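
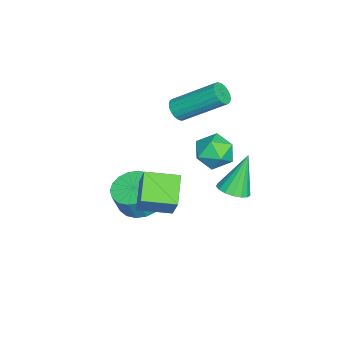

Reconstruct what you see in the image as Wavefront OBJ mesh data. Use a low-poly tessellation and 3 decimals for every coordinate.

v 0.591 -0.134 -0.08
v -0.531 -0.239 0.627
v 0.335 1.185 -0.29
v -0.786 1.08 0.418
v 1.366 0.22 1.202
v 0.245 0.115 1.91
v 1.111 1.539 0.993
v -0.011 1.434 1.7
v -2.064 -0.525 -1.961
v -1.293 -0.935 -2.28
v -0.985 -1.166 -1.238
v -1.756 -0.755 -0.919
v -1.173 -0.542 -2.228
v -0.865 -0.773 -1.187
v -1.23 -0.146 -2.123
v -0.922 -0.376 -1.082
v -1.452 0.175 -1.986
v -1.145 -0.055 -0.945
v -1.796 0.358 -1.845
v -1.488 0.128 -0.803
v -2.192 0.366 -1.726
v -1.884 0.135 -0.684
v -2.563 0.197 -1.653
v -2.255 -0.033 -0.612
v -2.835 -0.114 -1.642
v -2.527 -0.345 -0.6
v -2.955 -0.507 -1.693
v -2.647 -0.738 -0.652
v -2.898 -0.904 -1.798
v -2.59 -1.134 -0.757
v -2.675 -1.225 -1.935
v -2.368 -1.455 -0.894
v -2.332 -1.408 -2.077
v -2.024 -1.638 -1.035
v -1.936 -1.415 -2.196
v -1.628 -1.646 -1.154
v -1.565 -1.247 -2.268
v -1.257 -1.477 -1.227
v -2.19 2.383 2.489
v -1.657 3.052 2.382
v -1.583 1.728 1.418
v -1.05 2.397 1.311
v -0.976 1.894 2.007
v -1.351 2.299 2.669
v -1.889 2.481 1.131
v -2.264 2.886 1.793
v -1.471 3.113 1.542
v -0.907 2.75 2.084
v -2.333 2.03 1.716
v -1.769 1.667 2.258
v -3.117 2.9 -1.642
v -2.464 2.993 -1.406
v -3.783 3.36 0.022
v -2.551 3.294 -1.524
v -2.767 3.505 -1.669
v -3.063 3.578 -1.808
v -3.372 3.494 -1.909
v -3.622 3.275 -1.948
v -3.757 2.97 -1.917
v -3.745 2.648 -1.823
v -3.589 2.385 -1.688
v -3.325 2.239 -1.542
v -3.013 2.244 -1.419
v -2.726 2.4 -1.347
v -2.527 2.67 -1.342
v -3.771 0.575 2.331
v -3.421 0.33 2.662
v -3.4 2.06 3.92
v -3.749 2.305 3.589
v -3.277 0.442 2.505
v -3.256 2.172 3.764
v -3.231 0.58 2.314
v -3.21 2.31 3.573
v -3.291 0.717 2.127
v -3.27 2.448 3.385
v -3.447 0.826 1.979
v -3.426 2.557 3.238
v -3.666 0.886 1.902
v -3.645 2.616 3.16
v -3.907 0.883 1.909
v -3.885 2.614 3.167
v -4.12 0.82 2
v -4.099 2.55 3.258
v -4.264 0.708 2.156
v -4.243 2.438 3.415
v -4.31 0.57 2.347
v -4.289 2.3 3.606
v -4.25 0.432 2.535
v -4.229 2.163 3.793
v -4.094 0.323 2.682
v -4.073 2.054 3.941
v -3.875 0.264 2.76
v -3.854 1.994 4.018
v -3.635 0.266 2.753
v -3.613 1.997 4.011
f 2 4 1
f 5 2 1
f 1 4 3
f 3 5 1
f 2 8 4
f 6 2 5
f 6 8 2
f 4 8 3
f 7 5 3
f 3 8 7
f 7 6 5
f 8 6 7
f 10 9 13
f 10 13 11
f 11 13 14
f 11 14 12
f 13 9 15
f 13 15 14
f 14 15 16
f 14 16 12
f 15 9 17
f 15 17 16
f 16 17 18
f 16 18 12
f 17 9 19
f 17 19 18
f 18 19 20
f 18 20 12
f 19 9 21
f 19 21 20
f 20 21 22
f 20 22 12
f 21 9 23
f 21 23 22
f 22 23 24
f 22 24 12
f 23 9 25
f 23 25 24
f 24 25 26
f 24 26 12
f 25 9 27
f 25 27 26
f 26 27 28
f 26 28 12
f 27 9 29
f 27 29 28
f 28 29 30
f 28 30 12
f 29 9 31
f 29 31 30
f 30 31 32
f 30 32 12
f 31 9 33
f 31 33 32
f 32 33 34
f 32 34 12
f 33 9 35
f 33 35 34
f 34 35 36
f 34 36 12
f 35 9 37
f 35 37 36
f 36 37 38
f 36 38 12
f 37 9 10
f 37 10 38
f 38 10 11
f 38 11 12
f 39 50 44
f 39 44 40
f 39 40 46
f 39 46 49
f 39 49 50
f 40 44 48
f 44 50 43
f 50 49 41
f 49 46 45
f 46 40 47
f 42 48 43
f 42 43 41
f 42 41 45
f 42 45 47
f 42 47 48
f 43 48 44
f 41 43 50
f 45 41 49
f 47 45 46
f 48 47 40
f 52 51 54
f 52 54 53
f 54 51 55
f 54 55 53
f 55 51 56
f 55 56 53
f 56 51 57
f 56 57 53
f 57 51 58
f 57 58 53
f 58 51 59
f 58 59 53
f 59 51 60
f 59 60 53
f 60 51 61
f 60 61 53
f 61 51 62
f 61 62 53
f 62 51 63
f 62 63 53
f 63 51 64
f 63 64 53
f 64 51 65
f 64 65 53
f 65 51 52
f 65 52 53
f 67 66 70
f 67 70 68
f 68 70 71
f 68 71 69
f 70 66 72
f 70 72 71
f 71 72 73
f 71 73 69
f 72 66 74
f 72 74 73
f 73 74 75
f 73 75 69
f 74 66 76
f 74 76 75
f 75 76 77
f 75 77 69
f 76 66 78
f 76 78 77
f 77 78 79
f 77 79 69
f 78 66 80
f 78 80 79
f 79 80 81
f 79 81 69
f 80 66 82
f 80 82 81
f 81 82 83
f 81 83 69
f 82 66 84
f 82 84 83
f 83 84 85
f 83 85 69
f 84 66 86
f 84 86 85
f 85 86 87
f 85 87 69
f 86 66 88
f 86 88 87
f 87 88 89
f 87 89 69
f 88 66 90
f 88 90 89
f 89 90 91
f 89 91 69
f 90 66 92
f 90 92 91
f 91 92 93
f 91 93 69
f 92 66 94
f 92 94 93
f 93 94 95
f 93 95 69
f 94 66 67
f 94 67 95
f 95 67 68
f 95 68 69



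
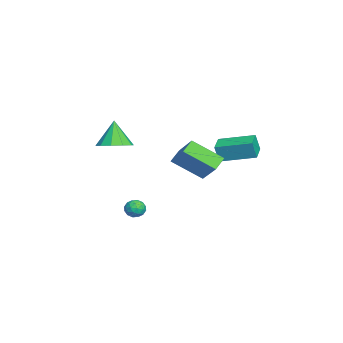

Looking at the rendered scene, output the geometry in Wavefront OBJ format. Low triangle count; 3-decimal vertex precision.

v -0.842 1.929 -1.042
v -1.069 0.154 0.167
v 0.47 2.653 0.267
v 0.243 0.878 1.476
v -0.083 1.482 -1.556
v -0.31 -0.293 -0.347
v 1.229 2.206 -0.247
v 1.002 0.431 0.962
v -2.09 2.561 -0.408
v -2.022 2.29 0.687
v -1.728 4.623 0.08
v -1.659 4.352 1.175
v -0.821 2.368 -0.535
v -0.752 2.097 0.56
v -0.458 4.43 -0.047
v -0.39 4.159 1.048
v 1.736 -1.561 -2.906
v 2.247 -1.786 -2.59
v 1.633 -2.474 -3.39
v 2.144 -2.699 -3.074
v 1.599 -2.58 -2.759
v 1.662 -2.016 -2.459
v 2.218 -2.244 -3.521
v 2.281 -1.68 -3.221
v 2.545 -2.208 -2.97
v 2.162 -2.416 -2.499
v 1.718 -1.844 -3.481
v 1.335 -2.052 -3.01
v 2 -1.594 -2.705
v 1.88 -2.666 -3.275
v 1.559 -2.596 -3.089
v 1.859 -2.728 -2.903
v 1.657 -1.729 -2.628
v 1.957 -1.861 -2.443
v 1.576 -2.327 -2.542
v 1.923 -2.399 -3.537
v 2.223 -2.531 -3.352
v 2.021 -1.532 -3.077
v 2.321 -1.664 -2.891
v 2.304 -1.933 -3.438
v 2.476 -1.974 -2.743
v 2.415 -2.51 -3.028
v 2.459 -2.243 -3.29
v 2.496 -1.912 -3.114
v 2.251 -2.096 -2.466
v 2.19 -2.632 -2.751
v 1.87 -2.562 -2.565
v 1.907 -2.231 -2.389
v 2.426 -2.344 -2.69
v 1.69 -1.628 -3.229
v 1.629 -2.164 -3.514
v 1.973 -2.029 -3.591
v 2.01 -1.698 -3.415
v 1.465 -1.75 -2.952
v 1.404 -2.286 -3.237
v 1.384 -2.348 -2.866
v 1.421 -2.017 -2.69
v 1.454 -1.916 -3.29
v -3.466 -3.589 -0.492
v -2.589 -3.062 -0.114
v -4.154 -3.651 1.192
v -3.051 -2.602 -0.285
v -3.671 -2.519 -0.536
v -4.212 -2.844 -0.769
v -4.469 -3.454 -0.897
v -4.342 -4.115 -0.87
v -3.881 -4.575 -0.698
v -3.261 -4.658 -0.448
v -2.719 -4.333 -0.214
v -2.463 -3.723 -0.087
f 2 4 1
f 5 2 1
f 1 4 3
f 3 5 1
f 2 8 4
f 6 2 5
f 6 8 2
f 4 8 3
f 7 5 3
f 3 8 7
f 7 6 5
f 8 6 7
f 10 12 9
f 13 10 9
f 9 12 11
f 11 13 9
f 10 16 12
f 14 10 13
f 14 16 10
f 12 16 11
f 15 13 11
f 11 16 15
f 15 14 13
f 16 14 15
f 17 54 33
f 54 28 57
f 33 57 22
f 54 57 33
f 17 33 29
f 33 22 34
f 29 34 18
f 33 34 29
f 17 29 38
f 29 18 39
f 38 39 24
f 29 39 38
f 17 38 50
f 38 24 53
f 50 53 27
f 38 53 50
f 17 50 54
f 50 27 58
f 54 58 28
f 50 58 54
f 18 34 45
f 34 22 48
f 45 48 26
f 34 48 45
f 22 57 35
f 57 28 56
f 35 56 21
f 57 56 35
f 28 58 55
f 58 27 51
f 55 51 19
f 58 51 55
f 27 53 52
f 53 24 40
f 52 40 23
f 53 40 52
f 24 39 44
f 39 18 41
f 44 41 25
f 39 41 44
f 20 46 32
f 46 26 47
f 32 47 21
f 46 47 32
f 20 32 30
f 32 21 31
f 30 31 19
f 32 31 30
f 20 30 37
f 30 19 36
f 37 36 23
f 30 36 37
f 20 37 42
f 37 23 43
f 42 43 25
f 37 43 42
f 20 42 46
f 42 25 49
f 46 49 26
f 42 49 46
f 21 47 35
f 47 26 48
f 35 48 22
f 47 48 35
f 19 31 55
f 31 21 56
f 55 56 28
f 31 56 55
f 23 36 52
f 36 19 51
f 52 51 27
f 36 51 52
f 25 43 44
f 43 23 40
f 44 40 24
f 43 40 44
f 26 49 45
f 49 25 41
f 45 41 18
f 49 41 45
f 60 59 62
f 60 62 61
f 62 59 63
f 62 63 61
f 63 59 64
f 63 64 61
f 64 59 65
f 64 65 61
f 65 59 66
f 65 66 61
f 66 59 67
f 66 67 61
f 67 59 68
f 67 68 61
f 68 59 69
f 68 69 61
f 69 59 70
f 69 70 61
f 70 59 60
f 70 60 61



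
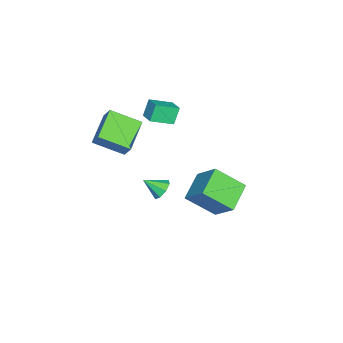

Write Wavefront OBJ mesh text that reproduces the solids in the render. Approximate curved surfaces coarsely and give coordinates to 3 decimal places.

v -1.479 -1.062 3.37
v -2.007 -0.878 4.431
v -2.25 0.12 2.78
v -2.778 0.305 3.841
v -0.662 -0.385 3.659
v -1.19 -0.2 4.72
v -1.433 0.798 3.069
v -1.961 0.982 4.13
v 2.223 -2.865 3.46
v 0.231 -2.839 4.267
v 1.883 -1.075 2.564
v -0.11 -1.05 3.371
v 2.59 -2.35 4.349
v 0.597 -2.325 5.156
v 2.249 -0.561 3.453
v 0.257 -0.535 4.26
v -2.159 -0.159 -3.781
v -1.39 -0.038 -3.824
v -1.941 -1.261 -2.979
v -1.641 0.247 -3.364
v -2.195 0.295 -3.148
v -2.729 0.076 -3.303
v -2.928 -0.28 -3.738
v -2.677 -0.566 -4.199
v -2.123 -0.614 -4.414
v -1.589 -0.395 -4.259
v -0.723 4.235 -1.493
v -0.381 2.524 -0.152
v 0.02 5.496 -0.072
v 0.362 3.786 1.268
v 1.058 4.014 -2.228
v 1.4 2.304 -0.888
v 1.801 5.276 -0.808
v 2.143 3.565 0.533
f 2 4 1
f 5 2 1
f 1 4 3
f 3 5 1
f 2 8 4
f 6 2 5
f 6 8 2
f 4 8 3
f 7 5 3
f 3 8 7
f 7 6 5
f 8 6 7
f 10 12 9
f 13 10 9
f 9 12 11
f 11 13 9
f 10 16 12
f 14 10 13
f 14 16 10
f 12 16 11
f 15 13 11
f 11 16 15
f 15 14 13
f 16 14 15
f 18 17 20
f 18 20 19
f 20 17 21
f 20 21 19
f 21 17 22
f 21 22 19
f 22 17 23
f 22 23 19
f 23 17 24
f 23 24 19
f 24 17 25
f 24 25 19
f 25 17 26
f 25 26 19
f 26 17 18
f 26 18 19
f 28 30 27
f 31 28 27
f 27 30 29
f 29 31 27
f 28 34 30
f 32 28 31
f 32 34 28
f 30 34 29
f 33 31 29
f 29 34 33
f 33 32 31
f 34 32 33



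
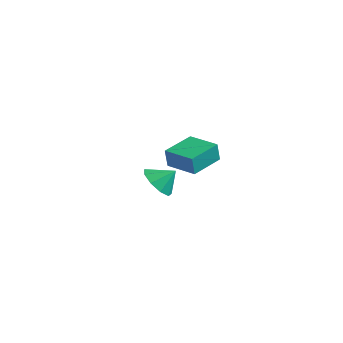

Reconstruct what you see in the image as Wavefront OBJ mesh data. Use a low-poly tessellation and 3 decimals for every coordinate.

v -0.336 -3.482 0.283
v 0.48 -3.662 -0.228
v 0.256 -2.878 1.017
v 0.188 -3.102 -0.453
v -0.35 -2.72 -0.333
v -0.881 -2.694 0.075
v -1.157 -3.037 0.581
v -1.05 -3.588 0.947
v -0.608 -4.09 1.002
v -0.039 -4.306 0.722
v 0.39 -4.138 0.235
v -4.258 1.866 -2.502
v -4.328 1.737 -1.391
v -4.198 3.792 -2.274
v -4.268 3.662 -1.163
v -2.452 1.798 -2.397
v -2.522 1.668 -1.286
v -2.392 3.723 -2.169
v -2.462 3.594 -1.058
f 2 1 4
f 2 4 3
f 4 1 5
f 4 5 3
f 5 1 6
f 5 6 3
f 6 1 7
f 6 7 3
f 7 1 8
f 7 8 3
f 8 1 9
f 8 9 3
f 9 1 10
f 9 10 3
f 10 1 11
f 10 11 3
f 11 1 2
f 11 2 3
f 13 15 12
f 16 13 12
f 12 15 14
f 14 16 12
f 13 19 15
f 17 13 16
f 17 19 13
f 15 19 14
f 18 16 14
f 14 19 18
f 18 17 16
f 19 17 18



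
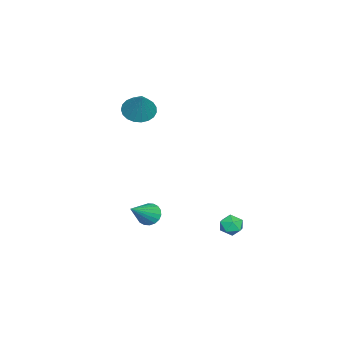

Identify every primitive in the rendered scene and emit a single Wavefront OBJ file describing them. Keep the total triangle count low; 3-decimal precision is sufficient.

v -4.236 -4.141 2.393
v -3.496 -4.149 1.917
v -3.284 -3.659 3.867
v -3.608 -3.803 1.877
v -3.829 -3.516 1.926
v -4.121 -3.337 2.055
v -4.432 -3.296 2.243
v -4.71 -3.402 2.457
v -4.905 -3.636 2.66
v -4.985 -3.957 2.816
v -4.936 -4.309 2.9
v -4.765 -4.633 2.895
v -4.503 -4.872 2.804
v -4.195 -4.984 2.642
v -3.894 -4.951 2.436
v -3.652 -4.777 2.224
v -3.511 -4.494 2.04
v -2.678 1.324 -3.475
v -2.347 1.73 -3.897
v -1.753 0.79 -3.263
v -1.422 1.196 -3.685
v -1.66 1.437 -3.104
v -2.232 1.767 -3.235
v -1.868 0.753 -3.925
v -2.44 1.083 -4.056
v -1.846 1.377 -4.175
v -1.718 1.8 -3.668
v -2.382 0.72 -3.492
v -2.254 1.143 -2.985
v -1 -2.551 -2.931
v -0.571 -2.36 -3.409
v 0.46 -2.969 -1.789
v -0.617 -2.108 -3.257
v -0.74 -1.943 -3.041
v -0.913 -1.899 -2.803
v -1.104 -1.984 -2.59
v -1.274 -2.181 -2.444
v -1.39 -2.451 -2.396
v -1.429 -2.741 -2.453
v -1.382 -2.993 -2.605
v -1.26 -3.158 -2.821
v -1.086 -3.202 -3.059
v -0.896 -3.118 -3.272
v -0.725 -2.921 -3.417
v -0.61 -2.65 -3.466
f 2 1 4
f 2 4 3
f 4 1 5
f 4 5 3
f 5 1 6
f 5 6 3
f 6 1 7
f 6 7 3
f 7 1 8
f 7 8 3
f 8 1 9
f 8 9 3
f 9 1 10
f 9 10 3
f 10 1 11
f 10 11 3
f 11 1 12
f 11 12 3
f 12 1 13
f 12 13 3
f 13 1 14
f 13 14 3
f 14 1 15
f 14 15 3
f 15 1 16
f 15 16 3
f 16 1 17
f 16 17 3
f 17 1 2
f 17 2 3
f 18 29 23
f 18 23 19
f 18 19 25
f 18 25 28
f 18 28 29
f 19 23 27
f 23 29 22
f 29 28 20
f 28 25 24
f 25 19 26
f 21 27 22
f 21 22 20
f 21 20 24
f 21 24 26
f 21 26 27
f 22 27 23
f 20 22 29
f 24 20 28
f 26 24 25
f 27 26 19
f 31 30 33
f 31 33 32
f 33 30 34
f 33 34 32
f 34 30 35
f 34 35 32
f 35 30 36
f 35 36 32
f 36 30 37
f 36 37 32
f 37 30 38
f 37 38 32
f 38 30 39
f 38 39 32
f 39 30 40
f 39 40 32
f 40 30 41
f 40 41 32
f 41 30 42
f 41 42 32
f 42 30 43
f 42 43 32
f 43 30 44
f 43 44 32
f 44 30 45
f 44 45 32
f 45 30 31
f 45 31 32



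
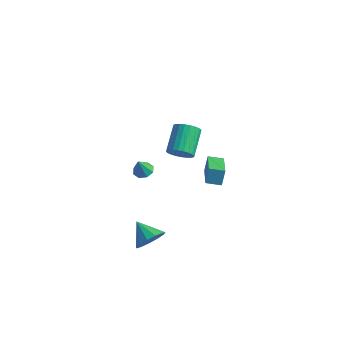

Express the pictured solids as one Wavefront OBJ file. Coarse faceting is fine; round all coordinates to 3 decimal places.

v -0.393 4.177 -2.998
v -0.439 4.556 -1.987
v 0.369 4.718 -3.166
v 0.323 5.097 -2.156
v 0.917 2.543 -2.324
v 0.871 2.922 -1.314
v 1.679 3.084 -2.493
v 1.633 3.463 -1.482
v 0.177 1.14 0.868
v 0.843 1.07 1.343
v 0.248 2.49 2.386
v -0.417 2.56 1.912
v 0.946 1.276 1.121
v 0.351 2.696 2.165
v 0.932 1.462 0.86
v 0.337 2.882 1.904
v 0.803 1.598 0.601
v 0.208 3.018 1.645
v 0.579 1.665 0.383
v -0.016 3.085 1.427
v 0.294 1.652 0.238
v -0.301 3.072 1.282
v -0.009 1.561 0.189
v -0.604 2.981 1.233
v -0.283 1.406 0.244
v -0.878 2.826 1.288
v -0.488 1.21 0.394
v -1.083 2.63 1.437
v -0.591 1.004 0.615
v -1.186 2.424 1.659
v -0.577 0.818 0.876
v -1.172 2.238 1.92
v -0.448 0.682 1.135
v -1.043 2.102 2.179
v -0.224 0.615 1.353
v -0.819 2.035 2.397
v 0.061 0.628 1.498
v -0.534 2.048 2.542
v 0.364 0.719 1.547
v -0.231 2.139 2.591
v 0.638 0.874 1.492
v 0.043 2.294 2.536
v 1.556 -3.269 -2.972
v 2.041 -3.44 -2.161
v 0.344 -2.991 -2.188
v 2.096 -2.911 -2.263
v 1.98 -2.497 -2.59
v 1.729 -2.327 -3.039
v 1.423 -2.457 -3.466
v 1.16 -2.844 -3.736
v 1.022 -3.367 -3.763
v 1.054 -3.858 -3.539
v 1.245 -4.163 -3.135
v 1.535 -4.183 -2.679
v 1.832 -3.914 -2.316
v 1.488 -3.745 3.45
v 2.065 -3.636 3.505
v 1.472 -4.155 4.45
v 1.81 -3.29 3.642
v 1.367 -3.21 3.668
v 0.994 -3.444 3.566
v 0.911 -3.854 3.396
v 1.166 -4.201 3.258
v 1.61 -4.28 3.233
v 1.982 -4.046 3.335
f 2 4 1
f 5 2 1
f 1 4 3
f 3 5 1
f 2 8 4
f 6 2 5
f 6 8 2
f 4 8 3
f 7 5 3
f 3 8 7
f 7 6 5
f 8 6 7
f 10 9 13
f 10 13 11
f 11 13 14
f 11 14 12
f 13 9 15
f 13 15 14
f 14 15 16
f 14 16 12
f 15 9 17
f 15 17 16
f 16 17 18
f 16 18 12
f 17 9 19
f 17 19 18
f 18 19 20
f 18 20 12
f 19 9 21
f 19 21 20
f 20 21 22
f 20 22 12
f 21 9 23
f 21 23 22
f 22 23 24
f 22 24 12
f 23 9 25
f 23 25 24
f 24 25 26
f 24 26 12
f 25 9 27
f 25 27 26
f 26 27 28
f 26 28 12
f 27 9 29
f 27 29 28
f 28 29 30
f 28 30 12
f 29 9 31
f 29 31 30
f 30 31 32
f 30 32 12
f 31 9 33
f 31 33 32
f 32 33 34
f 32 34 12
f 33 9 35
f 33 35 34
f 34 35 36
f 34 36 12
f 35 9 37
f 35 37 36
f 36 37 38
f 36 38 12
f 37 9 39
f 37 39 38
f 38 39 40
f 38 40 12
f 39 9 41
f 39 41 40
f 40 41 42
f 40 42 12
f 41 9 10
f 41 10 42
f 42 10 11
f 42 11 12
f 44 43 46
f 44 46 45
f 46 43 47
f 46 47 45
f 47 43 48
f 47 48 45
f 48 43 49
f 48 49 45
f 49 43 50
f 49 50 45
f 50 43 51
f 50 51 45
f 51 43 52
f 51 52 45
f 52 43 53
f 52 53 45
f 53 43 54
f 53 54 45
f 54 43 55
f 54 55 45
f 55 43 44
f 55 44 45
f 57 56 59
f 57 59 58
f 59 56 60
f 59 60 58
f 60 56 61
f 60 61 58
f 61 56 62
f 61 62 58
f 62 56 63
f 62 63 58
f 63 56 64
f 63 64 58
f 64 56 65
f 64 65 58
f 65 56 57
f 65 57 58



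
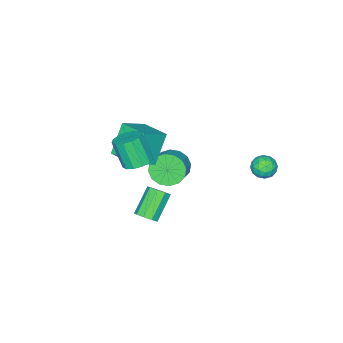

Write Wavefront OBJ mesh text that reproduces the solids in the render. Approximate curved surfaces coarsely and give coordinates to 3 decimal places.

v -2.057 -3.873 -2.67
v -3.177 -4.005 -0.875
v -1.853 -2.093 -2.412
v -2.973 -2.225 -0.617
v -0.567 -4.175 -1.763
v -1.687 -4.307 0.032
v -0.363 -2.395 -1.505
v -1.483 -2.527 0.29
v 1.636 -0.258 1.343
v 2.323 -0.715 1.138
v 2.271 -1.499 2.713
v 1.584 -1.042 2.917
v 2.485 -0.313 1.343
v 2.432 -1.098 2.918
v 2.377 0.106 1.549
v 2.324 -0.678 3.123
v 2.034 0.409 1.688
v 1.981 -0.375 3.263
v 1.564 0.501 1.718
v 1.512 -0.283 3.293
v 1.118 0.352 1.629
v 1.065 -0.432 3.204
v 0.836 0.009 1.449
v 0.784 -0.775 3.024
v 0.809 -0.419 1.235
v 0.756 -1.203 2.81
v 1.044 -0.795 1.055
v 0.991 -1.579 2.63
v 1.467 -1.001 0.967
v 1.414 -1.785 2.542
v 1.944 -0.971 0.998
v 1.891 -1.755 2.572
v -3.389 -2.183 -3.653
v -2.798 -2.228 -4.544
v -1.72 -1.682 -3.858
v -2.311 -1.637 -2.967
v -3.041 -1.731 -4.559
v -1.964 -1.184 -3.872
v -3.378 -1.355 -4.33
v -2.3 -0.808 -3.644
v -3.717 -1.201 -3.921
v -2.639 -0.654 -3.234
v -3.968 -1.31 -3.439
v -2.891 -0.763 -2.753
v -4.065 -1.653 -3.015
v -2.987 -1.106 -2.329
v -3.98 -2.138 -2.762
v -2.902 -1.592 -2.076
v -3.736 -2.636 -2.748
v -2.659 -2.089 -2.061
v -3.4 -3.012 -2.976
v -2.322 -2.465 -2.29
v -3.061 -3.166 -3.386
v -1.983 -2.619 -2.699
v -2.809 -3.057 -3.867
v -1.732 -2.51 -3.181
v -2.713 -2.714 -4.291
v -1.635 -2.167 -3.605
v -3.998 4.538 -0.118
v -3.231 4.424 -0.185
v -4.209 3.376 -0.555
v -3.442 3.262 -0.622
v -3.766 3.316 0.083
v -3.636 4.034 0.353
v -3.804 3.766 -1.093
v -3.674 4.484 -0.823
v -3.111 3.947 -0.788
v -3.088 3.669 -0.061
v -4.352 4.131 -0.679
v -4.329 3.853 0.048
v -3.596 4.583 -0.113
v -3.844 3.217 -0.627
v -4.035 3.249 -0.213
v -3.584 3.182 -0.252
v -3.834 4.354 0.203
v -3.384 4.287 0.163
v -3.698 3.636 0.321
v -4.056 3.513 -0.903
v -3.606 3.446 -0.943
v -3.856 4.618 -0.488
v -3.405 4.551 -0.527
v -3.742 4.164 -1.061
v -3.075 4.236 -0.507
v -3.199 3.553 -0.764
v -3.411 3.849 -1.041
v -3.335 4.271 -0.882
v -3.061 4.072 -0.08
v -3.185 3.39 -0.337
v -3.376 3.421 0.077
v -3.299 3.843 0.236
v -2.991 3.792 -0.434
v -4.255 4.41 -0.403
v -4.379 3.728 -0.66
v -4.141 3.957 -0.976
v -4.064 4.379 -0.817
v -4.241 4.247 0.024
v -4.365 3.564 -0.233
v -4.105 3.529 0.142
v -4.029 3.951 0.301
v -4.449 4.008 -0.306
v 2.129 0.682 -2.442
v 2.553 0.888 -1.951
v 1.235 0.683 -0.728
v 0.811 0.478 -1.218
v 2.328 1.254 -2.131
v 1.01 1.049 -0.908
v 2.011 1.352 -2.457
v 0.693 1.147 -1.233
v 1.749 1.137 -2.775
v 0.431 0.932 -1.552
v 1.664 0.709 -2.938
v 0.346 0.505 -1.714
v 1.798 0.269 -2.868
v 0.48 0.064 -1.644
v 2.086 0.022 -2.599
v 0.768 -0.183 -1.375
v 2.394 0.084 -2.256
v 1.076 -0.12 -1.033
v 2.578 0.426 -2
v 1.26 0.221 -0.777
f 2 4 1
f 5 2 1
f 1 4 3
f 3 5 1
f 2 8 4
f 6 2 5
f 6 8 2
f 4 8 3
f 7 5 3
f 3 8 7
f 7 6 5
f 8 6 7
f 10 9 13
f 10 13 11
f 11 13 14
f 11 14 12
f 13 9 15
f 13 15 14
f 14 15 16
f 14 16 12
f 15 9 17
f 15 17 16
f 16 17 18
f 16 18 12
f 17 9 19
f 17 19 18
f 18 19 20
f 18 20 12
f 19 9 21
f 19 21 20
f 20 21 22
f 20 22 12
f 21 9 23
f 21 23 22
f 22 23 24
f 22 24 12
f 23 9 25
f 23 25 24
f 24 25 26
f 24 26 12
f 25 9 27
f 25 27 26
f 26 27 28
f 26 28 12
f 27 9 29
f 27 29 28
f 28 29 30
f 28 30 12
f 29 9 31
f 29 31 30
f 30 31 32
f 30 32 12
f 31 9 10
f 31 10 32
f 32 10 11
f 32 11 12
f 34 33 37
f 34 37 35
f 35 37 38
f 35 38 36
f 37 33 39
f 37 39 38
f 38 39 40
f 38 40 36
f 39 33 41
f 39 41 40
f 40 41 42
f 40 42 36
f 41 33 43
f 41 43 42
f 42 43 44
f 42 44 36
f 43 33 45
f 43 45 44
f 44 45 46
f 44 46 36
f 45 33 47
f 45 47 46
f 46 47 48
f 46 48 36
f 47 33 49
f 47 49 48
f 48 49 50
f 48 50 36
f 49 33 51
f 49 51 50
f 50 51 52
f 50 52 36
f 51 33 53
f 51 53 52
f 52 53 54
f 52 54 36
f 53 33 55
f 53 55 54
f 54 55 56
f 54 56 36
f 55 33 57
f 55 57 56
f 56 57 58
f 56 58 36
f 57 33 34
f 57 34 58
f 58 34 35
f 58 35 36
f 59 96 75
f 96 70 99
f 75 99 64
f 96 99 75
f 59 75 71
f 75 64 76
f 71 76 60
f 75 76 71
f 59 71 80
f 71 60 81
f 80 81 66
f 71 81 80
f 59 80 92
f 80 66 95
f 92 95 69
f 80 95 92
f 59 92 96
f 92 69 100
f 96 100 70
f 92 100 96
f 60 76 87
f 76 64 90
f 87 90 68
f 76 90 87
f 64 99 77
f 99 70 98
f 77 98 63
f 99 98 77
f 70 100 97
f 100 69 93
f 97 93 61
f 100 93 97
f 69 95 94
f 95 66 82
f 94 82 65
f 95 82 94
f 66 81 86
f 81 60 83
f 86 83 67
f 81 83 86
f 62 88 74
f 88 68 89
f 74 89 63
f 88 89 74
f 62 74 72
f 74 63 73
f 72 73 61
f 74 73 72
f 62 72 79
f 72 61 78
f 79 78 65
f 72 78 79
f 62 79 84
f 79 65 85
f 84 85 67
f 79 85 84
f 62 84 88
f 84 67 91
f 88 91 68
f 84 91 88
f 63 89 77
f 89 68 90
f 77 90 64
f 89 90 77
f 61 73 97
f 73 63 98
f 97 98 70
f 73 98 97
f 65 78 94
f 78 61 93
f 94 93 69
f 78 93 94
f 67 85 86
f 85 65 82
f 86 82 66
f 85 82 86
f 68 91 87
f 91 67 83
f 87 83 60
f 91 83 87
f 102 101 105
f 102 105 103
f 103 105 106
f 103 106 104
f 105 101 107
f 105 107 106
f 106 107 108
f 106 108 104
f 107 101 109
f 107 109 108
f 108 109 110
f 108 110 104
f 109 101 111
f 109 111 110
f 110 111 112
f 110 112 104
f 111 101 113
f 111 113 112
f 112 113 114
f 112 114 104
f 113 101 115
f 113 115 114
f 114 115 116
f 114 116 104
f 115 101 117
f 115 117 116
f 116 117 118
f 116 118 104
f 117 101 119
f 117 119 118
f 118 119 120
f 118 120 104
f 119 101 102
f 119 102 120
f 120 102 103
f 120 103 104



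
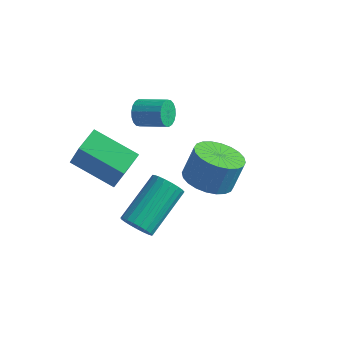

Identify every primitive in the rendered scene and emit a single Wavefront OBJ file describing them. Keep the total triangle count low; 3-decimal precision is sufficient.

v -1.02 2.617 -1.481
v -0.828 2.328 -1.92
v 0.251 2.493 -1.559
v 0.06 2.783 -1.119
v -0.835 2.561 -2.006
v 0.244 2.727 -1.645
v -0.878 2.806 -1.989
v 0.201 2.972 -1.627
v -0.95 3.013 -1.87
v 0.129 3.179 -1.509
v -1.035 3.142 -1.675
v 0.044 3.308 -1.313
v -1.117 3.167 -1.441
v -0.038 3.333 -1.079
v -1.18 3.083 -1.215
v -0.101 3.249 -0.853
v -1.211 2.907 -1.041
v -0.132 3.072 -0.68
v -1.204 2.673 -0.955
v -0.125 2.839 -0.594
v -1.161 2.428 -0.973
v -0.082 2.594 -0.611
v -1.089 2.221 -1.091
v -0.01 2.387 -0.73
v -1.004 2.092 -1.287
v 0.075 2.258 -0.925
v -0.922 2.067 -1.521
v 0.157 2.233 -1.159
v -0.859 2.151 -1.747
v 0.22 2.317 -1.385
v -1.222 -1.501 -0.813
v -0.503 -1.998 0.773
v -1.191 -0.611 -0.547
v -0.472 -1.107 1.038
v 0.392 -1.353 -1.498
v 1.111 -1.849 0.087
v 0.423 -0.462 -1.233
v 1.142 -0.959 0.353
v 3.339 -0.294 -0.506
v 4.134 0.004 -0.771
v 4.337 0.433 0.321
v 3.541 0.134 0.586
v 3.933 0.278 -0.841
v 4.135 0.707 0.251
v 3.64 0.465 -0.86
v 3.843 0.893 0.232
v 3.302 0.536 -0.825
v 3.505 0.964 0.267
v 2.97 0.481 -0.741
v 3.172 0.909 0.35
v 2.693 0.307 -0.622
v 2.896 0.736 0.469
v 2.515 0.043 -0.485
v 2.718 0.471 0.606
v 2.463 -0.274 -0.351
v 2.665 0.155 0.74
v 2.543 -0.593 -0.241
v 2.746 -0.164 0.851
v 2.745 -0.867 -0.171
v 2.947 -0.438 0.921
v 3.037 -1.053 -0.152
v 3.24 -0.625 0.94
v 3.375 -1.124 -0.187
v 3.578 -0.696 0.905
v 3.708 -1.069 -0.27
v 3.91 -0.641 0.821
v 3.984 -0.896 -0.389
v 4.187 -0.467 0.702
v 4.162 -0.631 -0.526
v 4.365 -0.203 0.565
v 4.215 -0.315 -0.66
v 4.417 0.114 0.431
v 1.101 -1.13 -3.594
v 1.616 -0.997 -3.95
v 1.833 0.762 -2.983
v 1.319 0.63 -2.626
v 1.419 -0.893 -4.096
v 1.637 0.867 -3.129
v 1.168 -0.83 -4.155
v 1.385 0.93 -3.187
v 0.905 -0.818 -4.117
v 1.122 0.942 -3.149
v 0.675 -0.86 -3.988
v 0.893 0.899 -3.021
v 0.52 -0.95 -3.791
v 0.737 0.81 -2.824
v 0.465 -1.07 -3.56
v 0.682 0.69 -2.593
v 0.52 -1.2 -3.335
v 0.737 0.56 -2.368
v 0.676 -1.319 -3.155
v 0.893 0.441 -2.187
v 0.905 -1.405 -3.05
v 1.122 0.355 -2.083
v 1.168 -1.443 -3.039
v 1.385 0.317 -2.072
v 1.42 -1.427 -3.125
v 1.637 0.333 -2.157
v 1.616 -1.36 -3.291
v 1.833 0.4 -2.324
v 1.724 -1.253 -3.51
v 1.941 0.507 -2.542
v 1.724 -1.125 -3.743
v 1.941 0.635 -2.775
f 2 1 5
f 2 5 3
f 3 5 6
f 3 6 4
f 5 1 7
f 5 7 6
f 6 7 8
f 6 8 4
f 7 1 9
f 7 9 8
f 8 9 10
f 8 10 4
f 9 1 11
f 9 11 10
f 10 11 12
f 10 12 4
f 11 1 13
f 11 13 12
f 12 13 14
f 12 14 4
f 13 1 15
f 13 15 14
f 14 15 16
f 14 16 4
f 15 1 17
f 15 17 16
f 16 17 18
f 16 18 4
f 17 1 19
f 17 19 18
f 18 19 20
f 18 20 4
f 19 1 21
f 19 21 20
f 20 21 22
f 20 22 4
f 21 1 23
f 21 23 22
f 22 23 24
f 22 24 4
f 23 1 25
f 23 25 24
f 24 25 26
f 24 26 4
f 25 1 27
f 25 27 26
f 26 27 28
f 26 28 4
f 27 1 29
f 27 29 28
f 28 29 30
f 28 30 4
f 29 1 2
f 29 2 30
f 30 2 3
f 30 3 4
f 32 34 31
f 35 32 31
f 31 34 33
f 33 35 31
f 32 38 34
f 36 32 35
f 36 38 32
f 34 38 33
f 37 35 33
f 33 38 37
f 37 36 35
f 38 36 37
f 40 39 43
f 40 43 41
f 41 43 44
f 41 44 42
f 43 39 45
f 43 45 44
f 44 45 46
f 44 46 42
f 45 39 47
f 45 47 46
f 46 47 48
f 46 48 42
f 47 39 49
f 47 49 48
f 48 49 50
f 48 50 42
f 49 39 51
f 49 51 50
f 50 51 52
f 50 52 42
f 51 39 53
f 51 53 52
f 52 53 54
f 52 54 42
f 53 39 55
f 53 55 54
f 54 55 56
f 54 56 42
f 55 39 57
f 55 57 56
f 56 57 58
f 56 58 42
f 57 39 59
f 57 59 58
f 58 59 60
f 58 60 42
f 59 39 61
f 59 61 60
f 60 61 62
f 60 62 42
f 61 39 63
f 61 63 62
f 62 63 64
f 62 64 42
f 63 39 65
f 63 65 64
f 64 65 66
f 64 66 42
f 65 39 67
f 65 67 66
f 66 67 68
f 66 68 42
f 67 39 69
f 67 69 68
f 68 69 70
f 68 70 42
f 69 39 71
f 69 71 70
f 70 71 72
f 70 72 42
f 71 39 40
f 71 40 72
f 72 40 41
f 72 41 42
f 74 73 77
f 74 77 75
f 75 77 78
f 75 78 76
f 77 73 79
f 77 79 78
f 78 79 80
f 78 80 76
f 79 73 81
f 79 81 80
f 80 81 82
f 80 82 76
f 81 73 83
f 81 83 82
f 82 83 84
f 82 84 76
f 83 73 85
f 83 85 84
f 84 85 86
f 84 86 76
f 85 73 87
f 85 87 86
f 86 87 88
f 86 88 76
f 87 73 89
f 87 89 88
f 88 89 90
f 88 90 76
f 89 73 91
f 89 91 90
f 90 91 92
f 90 92 76
f 91 73 93
f 91 93 92
f 92 93 94
f 92 94 76
f 93 73 95
f 93 95 94
f 94 95 96
f 94 96 76
f 95 73 97
f 95 97 96
f 96 97 98
f 96 98 76
f 97 73 99
f 97 99 98
f 98 99 100
f 98 100 76
f 99 73 101
f 99 101 100
f 100 101 102
f 100 102 76
f 101 73 103
f 101 103 102
f 102 103 104
f 102 104 76
f 103 73 74
f 103 74 104
f 104 74 75
f 104 75 76



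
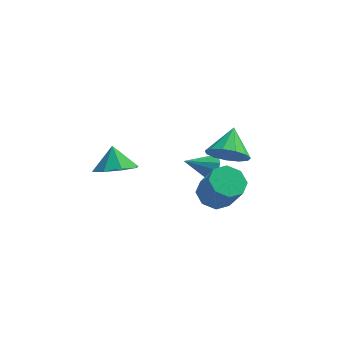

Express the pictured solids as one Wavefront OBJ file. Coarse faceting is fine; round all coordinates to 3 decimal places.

v -2.892 -2.888 0.307
v -1.955 -2.469 0.216
v -3.088 -2.232 1.293
v -2.508 -2.058 -0.168
v -3.285 -2.133 -0.273
v -3.833 -2.65 -0.038
v -3.829 -3.306 0.399
v -3.276 -3.717 0.782
v -2.498 -3.642 0.887
v -1.951 -3.125 0.653
v 0.843 3.02 -4.213
v 1.228 2.772 -3.671
v -0.423 2.6 -3.507
v 1.134 3.193 -3.589
v 0.929 3.548 -3.745
v 0.691 3.701 -4.081
v 0.511 3.595 -4.466
v 0.458 3.269 -4.756
v 0.552 2.848 -4.838
v 0.757 2.493 -4.681
v 0.995 2.34 -4.346
v 1.175 2.446 -3.96
v 1.684 0.634 -1.325
v 2.059 0.047 -0.553
v 1.876 1.926 -0.435
v 2.519 0.203 -0.88
v 2.714 0.497 -1.348
v 2.582 0.834 -1.809
v 2.165 1.108 -2.116
v 1.595 1.231 -2.172
v 1.053 1.165 -1.959
v 0.711 0.931 -1.545
v 0.678 0.602 -1.061
v 0.965 0.284 -0.661
v 1.479 0.077 -0.472
v 1.31 -2.22 -1.603
v 2.122 -1.982 -1.845
v 2.722 -2.602 -0.438
v 1.91 -2.84 -0.197
v 1.805 -1.5 -1.497
v 2.405 -2.12 -0.091
v 1.198 -1.44 -1.212
v 1.798 -2.06 0.195
v 0.657 -1.837 -1.156
v 1.256 -2.456 0.251
v 0.498 -2.458 -1.362
v 1.098 -3.078 0.045
v 0.815 -2.94 -1.709
v 1.415 -3.56 -0.303
v 1.422 -3 -1.995
v 2.022 -3.62 -0.588
v 1.964 -2.604 -2.051
v 2.563 -3.223 -0.644
f 2 1 4
f 2 4 3
f 4 1 5
f 4 5 3
f 5 1 6
f 5 6 3
f 6 1 7
f 6 7 3
f 7 1 8
f 7 8 3
f 8 1 9
f 8 9 3
f 9 1 10
f 9 10 3
f 10 1 2
f 10 2 3
f 12 11 14
f 12 14 13
f 14 11 15
f 14 15 13
f 15 11 16
f 15 16 13
f 16 11 17
f 16 17 13
f 17 11 18
f 17 18 13
f 18 11 19
f 18 19 13
f 19 11 20
f 19 20 13
f 20 11 21
f 20 21 13
f 21 11 22
f 21 22 13
f 22 11 12
f 22 12 13
f 24 23 26
f 24 26 25
f 26 23 27
f 26 27 25
f 27 23 28
f 27 28 25
f 28 23 29
f 28 29 25
f 29 23 30
f 29 30 25
f 30 23 31
f 30 31 25
f 31 23 32
f 31 32 25
f 32 23 33
f 32 33 25
f 33 23 34
f 33 34 25
f 34 23 35
f 34 35 25
f 35 23 24
f 35 24 25
f 37 36 40
f 37 40 38
f 38 40 41
f 38 41 39
f 40 36 42
f 40 42 41
f 41 42 43
f 41 43 39
f 42 36 44
f 42 44 43
f 43 44 45
f 43 45 39
f 44 36 46
f 44 46 45
f 45 46 47
f 45 47 39
f 46 36 48
f 46 48 47
f 47 48 49
f 47 49 39
f 48 36 50
f 48 50 49
f 49 50 51
f 49 51 39
f 50 36 52
f 50 52 51
f 51 52 53
f 51 53 39
f 52 36 37
f 52 37 53
f 53 37 38
f 53 38 39



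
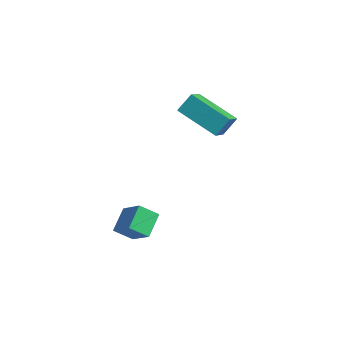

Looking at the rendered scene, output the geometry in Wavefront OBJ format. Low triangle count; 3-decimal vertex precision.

v -3.408 -2.728 -2.737
v -4.076 -3.073 -2.242
v -3.586 -1.756 -2.299
v -4.254 -2.102 -1.804
v -2.446 -3.038 -1.656
v -3.114 -3.384 -1.161
v -2.624 -2.067 -1.218
v -3.292 -2.412 -0.723
v -3.72 1.5 1.811
v -3.287 0.219 3.088
v -3.508 2.145 2.386
v -3.074 0.864 3.663
v -1.986 1.476 1.197
v -1.552 0.195 2.474
v -1.773 2.121 1.772
v -1.34 0.84 3.049
f 2 4 1
f 5 2 1
f 1 4 3
f 3 5 1
f 2 8 4
f 6 2 5
f 6 8 2
f 4 8 3
f 7 5 3
f 3 8 7
f 7 6 5
f 8 6 7
f 10 12 9
f 13 10 9
f 9 12 11
f 11 13 9
f 10 16 12
f 14 10 13
f 14 16 10
f 12 16 11
f 15 13 11
f 11 16 15
f 15 14 13
f 16 14 15



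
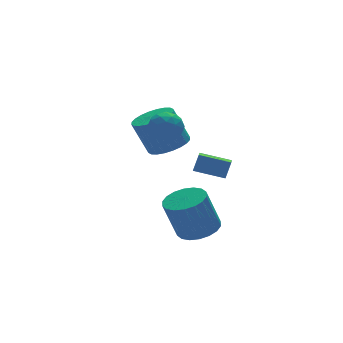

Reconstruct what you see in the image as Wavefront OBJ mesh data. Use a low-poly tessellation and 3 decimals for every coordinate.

v 1.165 0.444 -4.688
v 1.993 1.066 -4.46
v 1.322 1.218 -2.444
v 0.495 0.596 -2.672
v 1.662 1.375 -4.593
v 0.991 1.528 -2.577
v 1.233 1.5 -4.745
v 0.563 1.652 -2.729
v 0.791 1.416 -4.886
v 0.12 1.568 -2.87
v 0.423 1.139 -4.987
v -0.248 1.291 -2.972
v 0.202 0.724 -5.03
v -0.469 0.876 -3.014
v 0.172 0.254 -5.004
v -0.499 0.406 -2.988
v 0.338 -0.178 -4.916
v -0.333 -0.026 -2.9
v 0.669 -0.488 -4.783
v -0.002 -0.335 -2.767
v 1.097 -0.612 -4.631
v 0.427 -0.46 -2.615
v 1.54 -0.528 -4.49
v 0.869 -0.376 -2.474
v 1.908 -0.251 -4.388
v 1.237 -0.099 -2.373
v 2.129 0.164 -4.346
v 1.458 0.316 -2.33
v 2.159 0.634 -4.372
v 1.488 0.786 -2.356
v -0.853 1.275 1.847
v -0.342 1.646 2.434
v 0.262 0.974 1.066
v 0.773 1.345 1.653
v 0.37 0.605 1.838
v -0.319 0.792 2.321
v 0.239 1.828 1.179
v -0.45 2.015 1.662
v 0.333 1.988 2.022
v 0.414 1.232 2.428
v -0.494 1.388 1.072
v -0.413 0.632 1.478
v -0.696 1.487 2.209
v 0.616 1.133 1.291
v 0.379 0.698 1.399
v 0.679 0.916 1.744
v -0.682 0.985 2.143
v -0.382 1.203 2.488
v 0.037 0.591 2.137
v 0.302 1.417 1.012
v 0.602 1.635 1.357
v -0.759 1.704 1.756
v -0.459 1.922 2.101
v -0.117 2.029 1.363
v 0.002 1.906 2.312
v 0.658 1.729 1.852
v 0.344 2.013 1.574
v -0.062 2.123 1.858
v 0.049 1.461 2.551
v 0.705 1.284 2.092
v 0.468 0.85 2.2
v 0.063 0.959 2.484
v 0.446 1.662 2.308
v -0.785 1.336 1.408
v -0.129 1.159 0.949
v -0.143 1.661 1.016
v -0.548 1.77 1.3
v -0.738 0.891 1.648
v -0.082 0.714 1.188
v -0.018 0.497 1.642
v -0.424 0.607 1.926
v -0.526 0.958 1.192
v 1.347 3.546 -0.717
v 2.258 4.059 -0.543
v 1.644 4.547 1.231
v 0.733 4.034 1.057
v 2.026 4.36 -0.706
v 1.412 4.848 1.068
v 1.69 4.537 -0.871
v 1.076 5.025 0.903
v 1.303 4.563 -1.012
v 0.688 5.051 0.762
v 0.922 4.434 -1.109
v 0.307 4.922 0.665
v 0.605 4.17 -1.146
v -0.009 4.658 0.629
v 0.402 3.811 -1.117
v -0.212 4.299 0.657
v 0.343 3.412 -1.028
v -0.272 3.9 0.746
v 0.436 3.033 -0.891
v -0.178 3.521 0.883
v 0.668 2.732 -0.728
v 0.054 3.22 1.046
v 1.004 2.555 -0.563
v 0.39 3.043 1.211
v 1.392 2.529 -0.422
v 0.777 3.017 1.352
v 1.773 2.658 -0.325
v 1.158 3.146 1.449
v 2.089 2.922 -0.289
v 1.475 3.41 1.486
v 2.292 3.281 -0.317
v 1.678 3.769 1.457
v 2.352 3.68 -0.406
v 1.737 4.168 1.368
v 1.426 -1.409 -0.671
v 1.777 -1.303 0.172
v 0.287 -0.536 -0.306
v 0.639 -0.431 0.538
v 1.861 -0.729 -0.938
v 2.213 -0.624 -0.094
v 0.723 0.143 -0.572
v 1.074 0.249 0.271
f 2 1 5
f 2 5 3
f 3 5 6
f 3 6 4
f 5 1 7
f 5 7 6
f 6 7 8
f 6 8 4
f 7 1 9
f 7 9 8
f 8 9 10
f 8 10 4
f 9 1 11
f 9 11 10
f 10 11 12
f 10 12 4
f 11 1 13
f 11 13 12
f 12 13 14
f 12 14 4
f 13 1 15
f 13 15 14
f 14 15 16
f 14 16 4
f 15 1 17
f 15 17 16
f 16 17 18
f 16 18 4
f 17 1 19
f 17 19 18
f 18 19 20
f 18 20 4
f 19 1 21
f 19 21 20
f 20 21 22
f 20 22 4
f 21 1 23
f 21 23 22
f 22 23 24
f 22 24 4
f 23 1 25
f 23 25 24
f 24 25 26
f 24 26 4
f 25 1 27
f 25 27 26
f 26 27 28
f 26 28 4
f 27 1 29
f 27 29 28
f 28 29 30
f 28 30 4
f 29 1 2
f 29 2 30
f 30 2 3
f 30 3 4
f 31 68 47
f 68 42 71
f 47 71 36
f 68 71 47
f 31 47 43
f 47 36 48
f 43 48 32
f 47 48 43
f 31 43 52
f 43 32 53
f 52 53 38
f 43 53 52
f 31 52 64
f 52 38 67
f 64 67 41
f 52 67 64
f 31 64 68
f 64 41 72
f 68 72 42
f 64 72 68
f 32 48 59
f 48 36 62
f 59 62 40
f 48 62 59
f 36 71 49
f 71 42 70
f 49 70 35
f 71 70 49
f 42 72 69
f 72 41 65
f 69 65 33
f 72 65 69
f 41 67 66
f 67 38 54
f 66 54 37
f 67 54 66
f 38 53 58
f 53 32 55
f 58 55 39
f 53 55 58
f 34 60 46
f 60 40 61
f 46 61 35
f 60 61 46
f 34 46 44
f 46 35 45
f 44 45 33
f 46 45 44
f 34 44 51
f 44 33 50
f 51 50 37
f 44 50 51
f 34 51 56
f 51 37 57
f 56 57 39
f 51 57 56
f 34 56 60
f 56 39 63
f 60 63 40
f 56 63 60
f 35 61 49
f 61 40 62
f 49 62 36
f 61 62 49
f 33 45 69
f 45 35 70
f 69 70 42
f 45 70 69
f 37 50 66
f 50 33 65
f 66 65 41
f 50 65 66
f 39 57 58
f 57 37 54
f 58 54 38
f 57 54 58
f 40 63 59
f 63 39 55
f 59 55 32
f 63 55 59
f 74 73 77
f 74 77 75
f 75 77 78
f 75 78 76
f 77 73 79
f 77 79 78
f 78 79 80
f 78 80 76
f 79 73 81
f 79 81 80
f 80 81 82
f 80 82 76
f 81 73 83
f 81 83 82
f 82 83 84
f 82 84 76
f 83 73 85
f 83 85 84
f 84 85 86
f 84 86 76
f 85 73 87
f 85 87 86
f 86 87 88
f 86 88 76
f 87 73 89
f 87 89 88
f 88 89 90
f 88 90 76
f 89 73 91
f 89 91 90
f 90 91 92
f 90 92 76
f 91 73 93
f 91 93 92
f 92 93 94
f 92 94 76
f 93 73 95
f 93 95 94
f 94 95 96
f 94 96 76
f 95 73 97
f 95 97 96
f 96 97 98
f 96 98 76
f 97 73 99
f 97 99 98
f 98 99 100
f 98 100 76
f 99 73 101
f 99 101 100
f 100 101 102
f 100 102 76
f 101 73 103
f 101 103 102
f 102 103 104
f 102 104 76
f 103 73 105
f 103 105 104
f 104 105 106
f 104 106 76
f 105 73 74
f 105 74 106
f 106 74 75
f 106 75 76
f 108 110 107
f 111 108 107
f 107 110 109
f 109 111 107
f 108 114 110
f 112 108 111
f 112 114 108
f 110 114 109
f 113 111 109
f 109 114 113
f 113 112 111
f 114 112 113



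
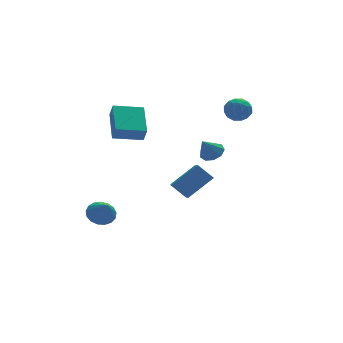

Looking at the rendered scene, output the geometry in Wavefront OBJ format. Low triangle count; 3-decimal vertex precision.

v -3.158 2.634 -3.526
v -2.473 2.263 -3.864
v -3.142 1.686 -2.454
v -2.318 2.546 -3.617
v -2.356 2.849 -3.348
v -2.577 3.103 -3.12
v -2.932 3.249 -2.985
v -3.338 3.255 -2.974
v -3.704 3.118 -3.089
v -3.944 2.87 -3.304
v -4.005 2.568 -3.57
v -3.871 2.281 -3.826
v -3.574 2.075 -4.013
v -3.182 1.997 -4.088
v -2.785 2.065 -4.035
v 3.601 1.102 3.529
v 4.27 0.669 3.333
v 3.45 0.371 4.627
v 4.119 -0.062 4.431
v 4.19 0.724 4.657
v 4.283 1.175 3.979
v 3.437 -0.135 3.981
v 3.53 0.316 3.303
v 4.168 -0.095 3.613
v 4.634 0.436 4.03
v 3.086 0.604 3.93
v 3.552 1.135 4.347
v 3.949 0.949 3.335
v 3.771 0.091 4.625
v 3.813 0.552 4.758
v 4.206 0.298 4.643
v 3.957 1.247 3.714
v 4.35 0.993 3.599
v 4.303 1.025 4.377
v 3.37 0.047 4.361
v 3.763 -0.207 4.246
v 3.514 0.742 3.317
v 3.907 0.488 3.202
v 3.417 0.015 3.583
v 4.282 0.246 3.384
v 4.193 -0.183 4.029
v 3.792 -0.227 3.765
v 3.847 0.039 3.366
v 4.556 0.558 3.63
v 4.467 0.129 4.275
v 4.509 0.59 4.407
v 4.564 0.855 4.009
v 4.496 0.109 3.794
v 3.253 0.911 3.685
v 3.164 0.482 4.33
v 3.156 0.185 3.951
v 3.211 0.45 3.553
v 3.527 1.223 3.931
v 3.438 0.794 4.576
v 3.873 1.001 4.594
v 3.928 1.267 4.195
v 3.224 0.931 4.166
v 2.106 3.465 -3.704
v 1.571 1.862 -2.879
v 1.424 4.115 -2.883
v 0.889 2.513 -2.058
v 3.651 3.567 -2.502
v 3.116 1.965 -1.677
v 2.969 4.218 -1.681
v 2.434 2.615 -0.856
v 1.057 -2.567 2.656
v 1.63 -2.5 3.053
v 0.403 -2.813 3.644
v 1.41 -2.077 3.012
v 1.024 -1.883 2.805
v 0.654 -2.009 2.528
v 0.473 -2.396 2.312
v 0.565 -2.862 2.256
v 0.887 -3.19 2.388
v 1.29 -3.227 2.645
v 1.583 -2.954 2.908
v -2.734 1.918 2.388
v -2.689 1.518 3.205
v -2.182 3.796 3.278
v -2.138 3.397 4.094
v -1.102 1.563 2.126
v -1.058 1.164 2.942
v -0.551 3.442 3.015
v -0.506 3.042 3.832
f 2 1 4
f 2 4 3
f 4 1 5
f 4 5 3
f 5 1 6
f 5 6 3
f 6 1 7
f 6 7 3
f 7 1 8
f 7 8 3
f 8 1 9
f 8 9 3
f 9 1 10
f 9 10 3
f 10 1 11
f 10 11 3
f 11 1 12
f 11 12 3
f 12 1 13
f 12 13 3
f 13 1 14
f 13 14 3
f 14 1 15
f 14 15 3
f 15 1 2
f 15 2 3
f 16 53 32
f 53 27 56
f 32 56 21
f 53 56 32
f 16 32 28
f 32 21 33
f 28 33 17
f 32 33 28
f 16 28 37
f 28 17 38
f 37 38 23
f 28 38 37
f 16 37 49
f 37 23 52
f 49 52 26
f 37 52 49
f 16 49 53
f 49 26 57
f 53 57 27
f 49 57 53
f 17 33 44
f 33 21 47
f 44 47 25
f 33 47 44
f 21 56 34
f 56 27 55
f 34 55 20
f 56 55 34
f 27 57 54
f 57 26 50
f 54 50 18
f 57 50 54
f 26 52 51
f 52 23 39
f 51 39 22
f 52 39 51
f 23 38 43
f 38 17 40
f 43 40 24
f 38 40 43
f 19 45 31
f 45 25 46
f 31 46 20
f 45 46 31
f 19 31 29
f 31 20 30
f 29 30 18
f 31 30 29
f 19 29 36
f 29 18 35
f 36 35 22
f 29 35 36
f 19 36 41
f 36 22 42
f 41 42 24
f 36 42 41
f 19 41 45
f 41 24 48
f 45 48 25
f 41 48 45
f 20 46 34
f 46 25 47
f 34 47 21
f 46 47 34
f 18 30 54
f 30 20 55
f 54 55 27
f 30 55 54
f 22 35 51
f 35 18 50
f 51 50 26
f 35 50 51
f 24 42 43
f 42 22 39
f 43 39 23
f 42 39 43
f 25 48 44
f 48 24 40
f 44 40 17
f 48 40 44
f 59 61 58
f 62 59 58
f 58 61 60
f 60 62 58
f 59 65 61
f 63 59 62
f 63 65 59
f 61 65 60
f 64 62 60
f 60 65 64
f 64 63 62
f 65 63 64
f 67 66 69
f 67 69 68
f 69 66 70
f 69 70 68
f 70 66 71
f 70 71 68
f 71 66 72
f 71 72 68
f 72 66 73
f 72 73 68
f 73 66 74
f 73 74 68
f 74 66 75
f 74 75 68
f 75 66 76
f 75 76 68
f 76 66 67
f 76 67 68
f 78 80 77
f 81 78 77
f 77 80 79
f 79 81 77
f 78 84 80
f 82 78 81
f 82 84 78
f 80 84 79
f 83 81 79
f 79 84 83
f 83 82 81
f 84 82 83



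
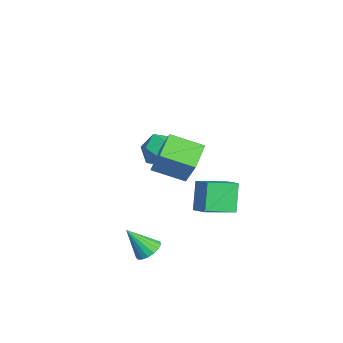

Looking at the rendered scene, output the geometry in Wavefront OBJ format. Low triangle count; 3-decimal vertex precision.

v 3.815 -0.666 -2.604
v 4.488 -0.498 -2.346
v 3.545 -1.674 -1.236
v 4.279 -0.25 -2.205
v 3.963 -0.097 -2.155
v 3.614 -0.074 -2.207
v 3.311 -0.188 -2.351
v 3.123 -0.41 -2.552
v 3.094 -0.692 -2.765
v 3.23 -0.967 -2.941
v 3.5 -1.174 -3.04
v 3.843 -1.264 -3.039
v 4.179 -1.217 -2.938
v 4.432 -1.044 -2.76
v 4.543 -0.785 -2.547
v 3.352 1.188 1.765
v 2.819 -0.399 2.368
v 2.195 1.829 2.428
v 1.662 0.242 3.031
v 4.478 1.458 3.469
v 3.945 -0.129 4.072
v 3.321 2.099 4.132
v 2.788 0.512 4.735
v 0.886 3.609 -0.197
v 1.442 1.98 0.396
v 1.723 4.038 0.197
v 2.279 2.41 0.79
v 1.721 3.35 -1.69
v 2.277 1.722 -1.097
v 2.558 3.78 -1.296
v 3.114 2.151 -0.703
v -2 1.121 1.037
v -1.442 0.812 0.11
v -3.578 0.928 0.15
v -3.02 0.619 -0.777
v -3.04 -0.06 0.12
v -2.064 0.06 0.668
v -2.956 1.68 -0.408
v -1.98 1.8 0.14
v -2.032 1.158 -0.783
v -2.084 0.083 -0.456
v -2.936 1.657 0.716
v -2.988 0.582 1.043
f 2 1 4
f 2 4 3
f 4 1 5
f 4 5 3
f 5 1 6
f 5 6 3
f 6 1 7
f 6 7 3
f 7 1 8
f 7 8 3
f 8 1 9
f 8 9 3
f 9 1 10
f 9 10 3
f 10 1 11
f 10 11 3
f 11 1 12
f 11 12 3
f 12 1 13
f 12 13 3
f 13 1 14
f 13 14 3
f 14 1 15
f 14 15 3
f 15 1 2
f 15 2 3
f 17 19 16
f 20 17 16
f 16 19 18
f 18 20 16
f 17 23 19
f 21 17 20
f 21 23 17
f 19 23 18
f 22 20 18
f 18 23 22
f 22 21 20
f 23 21 22
f 25 27 24
f 28 25 24
f 24 27 26
f 26 28 24
f 25 31 27
f 29 25 28
f 29 31 25
f 27 31 26
f 30 28 26
f 26 31 30
f 30 29 28
f 31 29 30
f 32 43 37
f 32 37 33
f 32 33 39
f 32 39 42
f 32 42 43
f 33 37 41
f 37 43 36
f 43 42 34
f 42 39 38
f 39 33 40
f 35 41 36
f 35 36 34
f 35 34 38
f 35 38 40
f 35 40 41
f 36 41 37
f 34 36 43
f 38 34 42
f 40 38 39
f 41 40 33



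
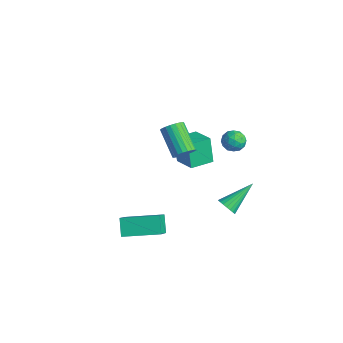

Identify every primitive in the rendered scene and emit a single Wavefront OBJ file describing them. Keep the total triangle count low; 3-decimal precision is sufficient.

v -0.776 3.961 0.285
v -0.342 4.186 0.821
v -0.998 2.974 0.879
v -0.564 3.199 1.415
v -1.195 3.535 1.295
v -1.058 4.145 0.927
v -0.282 3.015 0.773
v -0.145 3.625 0.405
v -0.036 3.601 1.122
v -0.601 3.923 1.445
v -0.739 3.237 0.255
v -1.304 3.559 0.578
v -0.54 4.16 0.501
v -0.8 3 1.199
v -1.172 3.197 1.129
v -0.916 3.329 1.444
v -0.961 4.136 0.563
v -0.705 4.269 0.878
v -1.207 3.886 1.157
v -0.635 2.891 0.822
v -0.379 3.024 1.137
v -0.424 3.831 0.256
v -0.168 3.963 0.571
v -0.133 3.274 0.543
v -0.105 3.949 0.993
v -0.235 3.368 1.342
v -0.069 3.26 0.964
v 0.011 3.619 0.748
v -0.437 4.138 1.182
v -0.567 3.557 1.532
v -0.938 3.755 1.461
v -0.858 4.114 1.245
v -0.257 3.794 1.36
v -0.773 3.603 0.168
v -0.903 3.022 0.518
v -0.482 3.046 0.455
v -0.402 3.405 0.239
v -1.105 3.792 0.358
v -1.235 3.211 0.707
v -1.351 3.541 0.952
v -1.271 3.9 0.736
v -1.083 3.366 0.34
v 0.308 -0.232 2.489
v 0.632 -0.545 2.984
v -0.844 -0.362 4.067
v -1.168 -0.048 3.571
v 0.7 -0.279 3.03
v -0.777 -0.096 4.113
v 0.699 -0.004 2.983
v -0.777 0.179 4.066
v 0.631 0.231 2.85
v -0.846 0.414 3.933
v 0.507 0.386 2.655
v -0.969 0.569 3.738
v 0.349 0.435 2.431
v -1.128 0.618 3.514
v 0.183 0.368 2.217
v -1.293 0.551 3.3
v 0.04 0.198 2.05
v -1.437 0.381 3.132
v -0.058 -0.047 1.959
v -1.534 0.136 3.041
v -0.092 -0.324 1.959
v -1.568 -0.14 3.042
v -0.056 -0.584 2.051
v -1.533 -0.401 3.134
v 0.042 -0.784 2.219
v -1.435 -0.601 3.301
v 0.186 -0.888 2.433
v -1.291 -0.705 3.516
v 0.351 -0.879 2.657
v -1.125 -0.695 3.74
v 0.509 -0.758 2.852
v -0.967 -0.574 3.935
v 1.793 1.469 -1.849
v 2.048 1.771 -2.326
v 1.707 3.211 -0.791
v 1.796 1.791 -2.379
v 1.544 1.755 -2.34
v 1.335 1.669 -2.216
v 1.205 1.549 -2.028
v 1.176 1.415 -1.81
v 1.254 1.29 -1.598
v 1.426 1.196 -1.43
v 1.661 1.15 -1.334
v 1.918 1.158 -1.327
v 2.154 1.22 -1.411
v 2.327 1.326 -1.57
v 2.408 1.455 -1.777
v 2.383 1.588 -1.997
v 2.255 1.699 -2.191
v 0.085 -3.708 -2.936
v -0.631 -3.35 -2.124
v 1.286 -2.014 -2.624
v 0.57 -1.656 -1.812
v 1.03 -4.604 -1.708
v 0.314 -4.246 -0.896
v 2.231 -2.91 -1.396
v 1.515 -2.552 -0.584
v -3.028 1.484 -1.717
v -3.583 1.639 -0.171
v -2.978 2.888 -1.839
v -3.533 3.043 -0.293
v -1.607 1.477 -1.207
v -2.162 1.632 0.339
v -1.557 2.881 -1.329
v -2.112 3.036 0.217
f 1 38 17
f 38 12 41
f 17 41 6
f 38 41 17
f 1 17 13
f 17 6 18
f 13 18 2
f 17 18 13
f 1 13 22
f 13 2 23
f 22 23 8
f 13 23 22
f 1 22 34
f 22 8 37
f 34 37 11
f 22 37 34
f 1 34 38
f 34 11 42
f 38 42 12
f 34 42 38
f 2 18 29
f 18 6 32
f 29 32 10
f 18 32 29
f 6 41 19
f 41 12 40
f 19 40 5
f 41 40 19
f 12 42 39
f 42 11 35
f 39 35 3
f 42 35 39
f 11 37 36
f 37 8 24
f 36 24 7
f 37 24 36
f 8 23 28
f 23 2 25
f 28 25 9
f 23 25 28
f 4 30 16
f 30 10 31
f 16 31 5
f 30 31 16
f 4 16 14
f 16 5 15
f 14 15 3
f 16 15 14
f 4 14 21
f 14 3 20
f 21 20 7
f 14 20 21
f 4 21 26
f 21 7 27
f 26 27 9
f 21 27 26
f 4 26 30
f 26 9 33
f 30 33 10
f 26 33 30
f 5 31 19
f 31 10 32
f 19 32 6
f 31 32 19
f 3 15 39
f 15 5 40
f 39 40 12
f 15 40 39
f 7 20 36
f 20 3 35
f 36 35 11
f 20 35 36
f 9 27 28
f 27 7 24
f 28 24 8
f 27 24 28
f 10 33 29
f 33 9 25
f 29 25 2
f 33 25 29
f 44 43 47
f 44 47 45
f 45 47 48
f 45 48 46
f 47 43 49
f 47 49 48
f 48 49 50
f 48 50 46
f 49 43 51
f 49 51 50
f 50 51 52
f 50 52 46
f 51 43 53
f 51 53 52
f 52 53 54
f 52 54 46
f 53 43 55
f 53 55 54
f 54 55 56
f 54 56 46
f 55 43 57
f 55 57 56
f 56 57 58
f 56 58 46
f 57 43 59
f 57 59 58
f 58 59 60
f 58 60 46
f 59 43 61
f 59 61 60
f 60 61 62
f 60 62 46
f 61 43 63
f 61 63 62
f 62 63 64
f 62 64 46
f 63 43 65
f 63 65 64
f 64 65 66
f 64 66 46
f 65 43 67
f 65 67 66
f 66 67 68
f 66 68 46
f 67 43 69
f 67 69 68
f 68 69 70
f 68 70 46
f 69 43 71
f 69 71 70
f 70 71 72
f 70 72 46
f 71 43 73
f 71 73 72
f 72 73 74
f 72 74 46
f 73 43 44
f 73 44 74
f 74 44 45
f 74 45 46
f 76 75 78
f 76 78 77
f 78 75 79
f 78 79 77
f 79 75 80
f 79 80 77
f 80 75 81
f 80 81 77
f 81 75 82
f 81 82 77
f 82 75 83
f 82 83 77
f 83 75 84
f 83 84 77
f 84 75 85
f 84 85 77
f 85 75 86
f 85 86 77
f 86 75 87
f 86 87 77
f 87 75 88
f 87 88 77
f 88 75 89
f 88 89 77
f 89 75 90
f 89 90 77
f 90 75 91
f 90 91 77
f 91 75 76
f 91 76 77
f 93 95 92
f 96 93 92
f 92 95 94
f 94 96 92
f 93 99 95
f 97 93 96
f 97 99 93
f 95 99 94
f 98 96 94
f 94 99 98
f 98 97 96
f 99 97 98
f 101 103 100
f 104 101 100
f 100 103 102
f 102 104 100
f 101 107 103
f 105 101 104
f 105 107 101
f 103 107 102
f 106 104 102
f 102 107 106
f 106 105 104
f 107 105 106



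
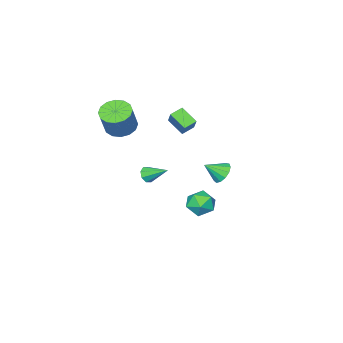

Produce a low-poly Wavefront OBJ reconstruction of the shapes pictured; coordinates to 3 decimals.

v -0.064 -3.231 2.577
v 0.504 -2.571 2.149
v 1.232 -2.17 3.734
v 0.664 -2.829 4.163
v 0.087 -2.321 2.277
v 0.816 -1.92 3.862
v -0.369 -2.314 2.486
v 0.359 -1.913 4.071
v -0.744 -2.553 2.719
v -0.016 -2.152 4.304
v -0.937 -2.974 2.914
v -0.209 -2.573 4.499
v -0.896 -3.463 3.019
v -0.168 -3.062 4.604
v -0.632 -3.89 3.006
v 0.096 -3.489 4.591
v -0.216 -4.14 2.878
v 0.513 -3.739 4.463
v 0.241 -4.147 2.669
v 0.969 -3.746 4.254
v 0.616 -3.908 2.436
v 1.344 -3.507 4.021
v 0.809 -3.487 2.241
v 1.537 -3.086 3.826
v 0.768 -2.998 2.136
v 1.496 -2.597 3.721
v -2.01 2.991 0.733
v -1.482 3.106 0.213
v -1.17 2.449 1.467
v -1.479 3.447 0.463
v -1.645 3.643 0.798
v -1.927 3.633 1.113
v -2.235 3.418 1.307
v -2.472 3.068 1.319
v -2.562 2.694 1.145
v -2.476 2.414 0.84
v -2.243 2.317 0.502
v -1.936 2.434 0.236
v -1.652 2.728 0.129
v -4.513 -3.222 1.824
v -4.115 -2.581 2.745
v -4.622 -2.137 1.117
v -4.224 -1.496 2.038
v -3.696 -3.324 1.542
v -3.298 -2.683 2.463
v -3.805 -2.239 0.835
v -3.407 -1.598 1.756
v -4.353 0.002 -3.93
v -3.635 0.629 -4.191
v -3.265 -1.149 -3.709
v -2.547 -0.522 -3.97
v -3.032 -0.392 -3.118
v -3.705 0.32 -3.255
v -3.195 -0.84 -4.645
v -3.868 -0.128 -4.782
v -2.92 0.11 -4.633
v -2.819 0.386 -3.689
v -4.081 -0.906 -4.211
v -3.98 -0.63 -3.267
v -1.495 -2.664 -1.835
v -1.071 -2.756 -1.434
v -1.945 -1.396 -1.065
v -0.931 -2.499 -1.777
v -1.121 -2.338 -2.154
v -1.53 -2.368 -2.344
v -1.918 -2.572 -2.235
v -2.058 -2.83 -1.892
v -1.868 -2.99 -1.515
v -1.459 -2.96 -1.325
f 2 1 5
f 2 5 3
f 3 5 6
f 3 6 4
f 5 1 7
f 5 7 6
f 6 7 8
f 6 8 4
f 7 1 9
f 7 9 8
f 8 9 10
f 8 10 4
f 9 1 11
f 9 11 10
f 10 11 12
f 10 12 4
f 11 1 13
f 11 13 12
f 12 13 14
f 12 14 4
f 13 1 15
f 13 15 14
f 14 15 16
f 14 16 4
f 15 1 17
f 15 17 16
f 16 17 18
f 16 18 4
f 17 1 19
f 17 19 18
f 18 19 20
f 18 20 4
f 19 1 21
f 19 21 20
f 20 21 22
f 20 22 4
f 21 1 23
f 21 23 22
f 22 23 24
f 22 24 4
f 23 1 25
f 23 25 24
f 24 25 26
f 24 26 4
f 25 1 2
f 25 2 26
f 26 2 3
f 26 3 4
f 28 27 30
f 28 30 29
f 30 27 31
f 30 31 29
f 31 27 32
f 31 32 29
f 32 27 33
f 32 33 29
f 33 27 34
f 33 34 29
f 34 27 35
f 34 35 29
f 35 27 36
f 35 36 29
f 36 27 37
f 36 37 29
f 37 27 38
f 37 38 29
f 38 27 39
f 38 39 29
f 39 27 28
f 39 28 29
f 41 43 40
f 44 41 40
f 40 43 42
f 42 44 40
f 41 47 43
f 45 41 44
f 45 47 41
f 43 47 42
f 46 44 42
f 42 47 46
f 46 45 44
f 47 45 46
f 48 59 53
f 48 53 49
f 48 49 55
f 48 55 58
f 48 58 59
f 49 53 57
f 53 59 52
f 59 58 50
f 58 55 54
f 55 49 56
f 51 57 52
f 51 52 50
f 51 50 54
f 51 54 56
f 51 56 57
f 52 57 53
f 50 52 59
f 54 50 58
f 56 54 55
f 57 56 49
f 61 60 63
f 61 63 62
f 63 60 64
f 63 64 62
f 64 60 65
f 64 65 62
f 65 60 66
f 65 66 62
f 66 60 67
f 66 67 62
f 67 60 68
f 67 68 62
f 68 60 69
f 68 69 62
f 69 60 61
f 69 61 62



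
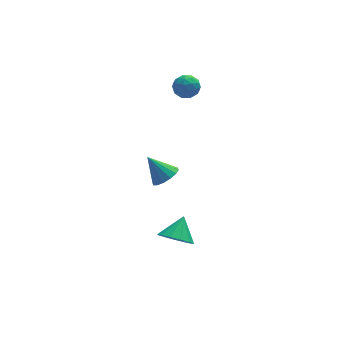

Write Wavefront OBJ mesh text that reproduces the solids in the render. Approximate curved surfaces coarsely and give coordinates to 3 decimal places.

v -3.048 -2.655 2.199
v -2.492 -2.42 2.439
v -3.672 -2.145 3.141
v -2.607 -2.179 2.233
v -2.839 -2.066 2.018
v -3.128 -2.111 1.852
v -3.396 -2.302 1.778
v -3.57 -2.587 1.817
v -3.605 -2.89 1.958
v -3.49 -3.131 2.164
v -3.257 -3.244 2.379
v -2.968 -3.199 2.545
v -2.701 -3.008 2.619
v -2.527 -2.723 2.58
v -2.468 -1.982 -2.749
v -1.961 -1.733 -3.33
v -1.932 -1.258 -1.971
v -2.32 -1.452 -3.344
v -2.726 -1.339 -3.169
v -3.051 -1.431 -2.861
v -3.19 -1.697 -2.517
v -3.099 -2.054 -2.247
v -2.809 -2.388 -2.137
v -2.409 -2.593 -2.221
v -2.029 -2.604 -2.472
v -1.787 -2.417 -2.812
v -1.762 -2.093 -3.131
v -0.496 3.622 2.281
v -0.151 3.095 2.446
v -1.229 3.365 2.994
v -0.884 2.838 3.159
v -0.661 3.432 3.305
v -0.207 3.591 2.864
v -1.173 2.869 2.576
v -0.719 3.028 2.135
v -0.569 2.629 2.628
v -0.252 2.977 3.079
v -1.128 3.483 2.361
v -0.811 3.831 2.812
v -0.259 3.381 2.301
v -1.121 3.079 3.139
v -0.99 3.428 3.225
v -0.787 3.118 3.322
v -0.292 3.673 2.547
v -0.089 3.363 2.644
v -0.389 3.561 3.149
v -1.291 3.097 2.796
v -1.088 2.787 2.893
v -0.593 3.342 2.118
v -0.39 3.032 2.215
v -0.991 2.899 2.291
v -0.302 2.797 2.505
v -0.733 2.646 2.924
v -0.902 2.664 2.581
v -0.636 2.758 2.322
v -0.116 3.002 2.77
v -0.547 2.851 3.189
v -0.415 3.2 3.275
v -0.149 3.294 3.016
v -0.361 2.728 2.877
v -0.833 3.609 2.251
v -1.264 3.458 2.67
v -1.231 3.166 2.424
v -0.965 3.26 2.165
v -0.647 3.814 2.516
v -1.078 3.663 2.935
v -0.744 3.702 3.118
v -0.478 3.796 2.859
v -1.019 3.732 2.563
f 2 1 4
f 2 4 3
f 4 1 5
f 4 5 3
f 5 1 6
f 5 6 3
f 6 1 7
f 6 7 3
f 7 1 8
f 7 8 3
f 8 1 9
f 8 9 3
f 9 1 10
f 9 10 3
f 10 1 11
f 10 11 3
f 11 1 12
f 11 12 3
f 12 1 13
f 12 13 3
f 13 1 14
f 13 14 3
f 14 1 2
f 14 2 3
f 16 15 18
f 16 18 17
f 18 15 19
f 18 19 17
f 19 15 20
f 19 20 17
f 20 15 21
f 20 21 17
f 21 15 22
f 21 22 17
f 22 15 23
f 22 23 17
f 23 15 24
f 23 24 17
f 24 15 25
f 24 25 17
f 25 15 26
f 25 26 17
f 26 15 27
f 26 27 17
f 27 15 16
f 27 16 17
f 28 65 44
f 65 39 68
f 44 68 33
f 65 68 44
f 28 44 40
f 44 33 45
f 40 45 29
f 44 45 40
f 28 40 49
f 40 29 50
f 49 50 35
f 40 50 49
f 28 49 61
f 49 35 64
f 61 64 38
f 49 64 61
f 28 61 65
f 61 38 69
f 65 69 39
f 61 69 65
f 29 45 56
f 45 33 59
f 56 59 37
f 45 59 56
f 33 68 46
f 68 39 67
f 46 67 32
f 68 67 46
f 39 69 66
f 69 38 62
f 66 62 30
f 69 62 66
f 38 64 63
f 64 35 51
f 63 51 34
f 64 51 63
f 35 50 55
f 50 29 52
f 55 52 36
f 50 52 55
f 31 57 43
f 57 37 58
f 43 58 32
f 57 58 43
f 31 43 41
f 43 32 42
f 41 42 30
f 43 42 41
f 31 41 48
f 41 30 47
f 48 47 34
f 41 47 48
f 31 48 53
f 48 34 54
f 53 54 36
f 48 54 53
f 31 53 57
f 53 36 60
f 57 60 37
f 53 60 57
f 32 58 46
f 58 37 59
f 46 59 33
f 58 59 46
f 30 42 66
f 42 32 67
f 66 67 39
f 42 67 66
f 34 47 63
f 47 30 62
f 63 62 38
f 47 62 63
f 36 54 55
f 54 34 51
f 55 51 35
f 54 51 55
f 37 60 56
f 60 36 52
f 56 52 29
f 60 52 56



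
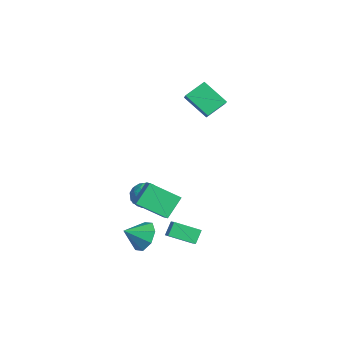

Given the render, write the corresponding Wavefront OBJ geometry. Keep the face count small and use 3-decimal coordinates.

v 1.221 -1.627 -3.088
v 1.882 -1.735 -2.632
v 1.833 -0.393 -3.683
v 2.493 -0.501 -3.226
v 1.587 -2.119 -3.734
v 2.247 -2.227 -3.277
v 2.198 -0.885 -4.328
v 2.859 -0.993 -3.872
v 1.671 -3.314 -3.401
v 2.432 -3.692 -3.848
v 1.549 -4.366 -2.719
v 2.618 -3.32 -3.242
v 2.249 -2.945 -2.729
v 1.541 -2.786 -2.61
v 0.91 -2.936 -2.955
v 0.724 -3.308 -3.561
v 1.093 -3.683 -4.073
v 1.8 -3.842 -4.192
v -0.091 -3.2 -2.06
v -0.56 -2.233 -1.087
v 0.772 -1.843 -2.993
v 0.304 -0.875 -2.02
v 0.816 -3.365 -1.46
v 0.348 -2.397 -0.487
v 1.68 -2.007 -2.393
v 1.211 -1.04 -1.42
v -3.646 1.283 2.615
v -2.791 0.976 3.352
v -3.8 2.43 3.271
v -2.945 2.123 4.008
v -2.475 2.037 1.572
v -1.62 1.73 2.309
v -2.629 3.184 2.228
v -1.774 2.877 2.965
v -2.846 -0.541 -3.863
v -2.343 -0.885 -3.224
v -3.117 -1.855 -4.356
v -2.614 -2.199 -3.717
v -3.385 -1.818 -3.515
v -3.217 -1.006 -3.21
v -2.243 -1.734 -4.37
v -2.075 -0.922 -4.065
v -1.97 -1.622 -3.537
v -2.676 -1.675 -3.009
v -2.784 -1.065 -4.571
v -3.49 -1.118 -4.043
v -2.57 -0.598 -3.5
v -2.89 -2.142 -4.08
v -3.343 -1.918 -3.962
v -3.047 -2.121 -3.586
v -3.085 -0.669 -3.492
v -2.789 -0.871 -3.116
v -3.402 -1.42 -3.288
v -2.671 -1.869 -4.464
v -2.375 -2.071 -4.088
v -2.413 -0.619 -3.994
v -2.117 -0.822 -3.618
v -2.058 -1.32 -4.292
v -2.055 -1.233 -3.308
v -2.215 -2.005 -3.598
v -1.997 -1.732 -3.982
v -1.898 -1.255 -3.803
v -2.471 -1.264 -2.998
v -2.63 -2.036 -3.288
v -3.083 -1.812 -3.17
v -2.985 -1.335 -2.99
v -2.251 -1.697 -3.182
v -2.83 -0.704 -4.292
v -2.989 -1.476 -4.582
v -2.475 -1.405 -4.59
v -2.377 -0.928 -4.41
v -3.245 -0.735 -3.982
v -3.405 -1.507 -4.272
v -3.562 -1.485 -3.777
v -3.463 -1.008 -3.598
v -3.209 -1.043 -4.398
f 2 4 1
f 5 2 1
f 1 4 3
f 3 5 1
f 2 8 4
f 6 2 5
f 6 8 2
f 4 8 3
f 7 5 3
f 3 8 7
f 7 6 5
f 8 6 7
f 10 9 12
f 10 12 11
f 12 9 13
f 12 13 11
f 13 9 14
f 13 14 11
f 14 9 15
f 14 15 11
f 15 9 16
f 15 16 11
f 16 9 17
f 16 17 11
f 17 9 18
f 17 18 11
f 18 9 10
f 18 10 11
f 20 22 19
f 23 20 19
f 19 22 21
f 21 23 19
f 20 26 22
f 24 20 23
f 24 26 20
f 22 26 21
f 25 23 21
f 21 26 25
f 25 24 23
f 26 24 25
f 28 30 27
f 31 28 27
f 27 30 29
f 29 31 27
f 28 34 30
f 32 28 31
f 32 34 28
f 30 34 29
f 33 31 29
f 29 34 33
f 33 32 31
f 34 32 33
f 35 72 51
f 72 46 75
f 51 75 40
f 72 75 51
f 35 51 47
f 51 40 52
f 47 52 36
f 51 52 47
f 35 47 56
f 47 36 57
f 56 57 42
f 47 57 56
f 35 56 68
f 56 42 71
f 68 71 45
f 56 71 68
f 35 68 72
f 68 45 76
f 72 76 46
f 68 76 72
f 36 52 63
f 52 40 66
f 63 66 44
f 52 66 63
f 40 75 53
f 75 46 74
f 53 74 39
f 75 74 53
f 46 76 73
f 76 45 69
f 73 69 37
f 76 69 73
f 45 71 70
f 71 42 58
f 70 58 41
f 71 58 70
f 42 57 62
f 57 36 59
f 62 59 43
f 57 59 62
f 38 64 50
f 64 44 65
f 50 65 39
f 64 65 50
f 38 50 48
f 50 39 49
f 48 49 37
f 50 49 48
f 38 48 55
f 48 37 54
f 55 54 41
f 48 54 55
f 38 55 60
f 55 41 61
f 60 61 43
f 55 61 60
f 38 60 64
f 60 43 67
f 64 67 44
f 60 67 64
f 39 65 53
f 65 44 66
f 53 66 40
f 65 66 53
f 37 49 73
f 49 39 74
f 73 74 46
f 49 74 73
f 41 54 70
f 54 37 69
f 70 69 45
f 54 69 70
f 43 61 62
f 61 41 58
f 62 58 42
f 61 58 62
f 44 67 63
f 67 43 59
f 63 59 36
f 67 59 63



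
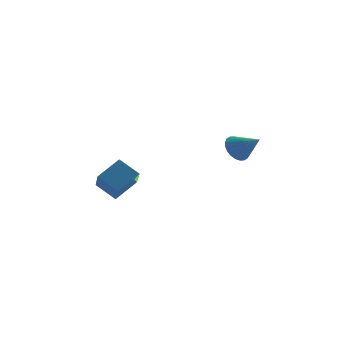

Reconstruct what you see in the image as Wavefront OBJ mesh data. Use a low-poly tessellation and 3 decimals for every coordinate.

v 1.467 -0.569 -0.443
v 1.755 -0.777 -0.987
v 2.333 -1.111 0.223
v 1.869 -0.553 -0.953
v 1.921 -0.332 -0.842
v 1.905 -0.146 -0.67
v 1.822 -0.025 -0.463
v 1.684 0.013 -0.253
v 1.514 -0.038 -0.072
v 1.336 -0.169 0.052
v 1.178 -0.361 0.101
v 1.064 -0.585 0.067
v 1.012 -0.807 -0.044
v 1.028 -0.992 -0.217
v 1.112 -1.113 -0.423
v 1.249 -1.152 -0.633
v 1.419 -1.101 -0.814
v 1.597 -0.97 -0.938
v -3.994 -0.043 -2.265
v -3.201 0.584 -1.547
v -4.243 1.418 -3.268
v -3.45 2.046 -2.55
v -3.17 -0.346 -2.91
v -2.377 0.282 -2.192
v -3.419 1.116 -3.913
v -2.626 1.743 -3.195
f 2 1 4
f 2 4 3
f 4 1 5
f 4 5 3
f 5 1 6
f 5 6 3
f 6 1 7
f 6 7 3
f 7 1 8
f 7 8 3
f 8 1 9
f 8 9 3
f 9 1 10
f 9 10 3
f 10 1 11
f 10 11 3
f 11 1 12
f 11 12 3
f 12 1 13
f 12 13 3
f 13 1 14
f 13 14 3
f 14 1 15
f 14 15 3
f 15 1 16
f 15 16 3
f 16 1 17
f 16 17 3
f 17 1 18
f 17 18 3
f 18 1 2
f 18 2 3
f 20 22 19
f 23 20 19
f 19 22 21
f 21 23 19
f 20 26 22
f 24 20 23
f 24 26 20
f 22 26 21
f 25 23 21
f 21 26 25
f 25 24 23
f 26 24 25



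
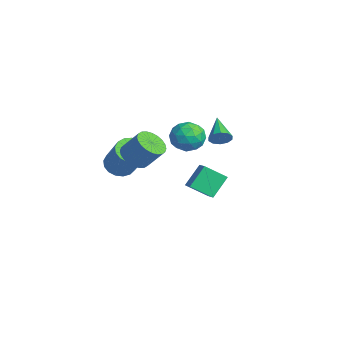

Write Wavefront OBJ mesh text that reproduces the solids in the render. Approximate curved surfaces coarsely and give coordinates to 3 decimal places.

v -0.266 1.58 0.578
v 0.235 1.647 1.39
v -0.015 0.053 0.55
v 0.486 0.12 1.362
v -0.46 0.264 1.37
v -0.615 1.208 1.388
v 0.835 0.492 0.552
v 0.68 1.436 0.57
v 0.916 0.975 1.374
v 0.115 0.834 1.88
v 0.105 0.866 0.06
v -0.696 0.725 0.566
v -0.037 1.748 0.987
v 0.257 -0.048 0.953
v -0.299 0.037 0.958
v -0.004 0.076 1.435
v -0.537 1.49 0.985
v -0.242 1.529 1.463
v -0.651 0.716 1.451
v 0.462 0.171 0.477
v 0.757 0.21 0.955
v 0.224 1.624 0.505
v 0.519 1.663 0.982
v 0.871 0.984 0.489
v 0.657 1.392 1.455
v 0.804 0.494 1.438
v 1.01 0.713 0.962
v 0.918 1.268 0.973
v 0.187 1.309 1.752
v 0.334 0.411 1.735
v -0.222 0.496 1.74
v -0.313 1.051 1.75
v 0.587 0.914 1.743
v -0.114 1.289 0.205
v 0.033 0.391 0.188
v 0.533 0.649 0.19
v 0.442 1.204 0.2
v -0.584 1.206 0.502
v -0.437 0.308 0.485
v -0.698 0.432 0.967
v -0.79 0.987 0.978
v -0.367 0.786 0.197
v 3.291 1.466 2.388
v 3.571 1.742 2.828
v 1.949 1.734 3.072
v 3.49 1.989 2.573
v 3.334 2.037 2.247
v 3.161 1.866 1.975
v 3.038 1.543 1.861
v 3.011 1.189 1.948
v 3.092 0.942 2.203
v 3.248 0.894 2.529
v 3.421 1.065 2.801
v 3.544 1.389 2.915
v -2.398 1.511 -3.963
v -2.858 2.424 -2.879
v -2.063 2.633 -4.766
v -2.522 3.546 -3.683
v -1.578 1.514 -3.617
v -2.037 2.427 -2.534
v -1.242 2.636 -4.421
v -1.702 3.549 -3.337
v 3.132 -2.672 1.757
v 3.798 -3.15 1.73
v 4.333 -2.466 2.816
v 3.668 -1.988 2.843
v 3.885 -2.911 1.537
v 4.42 -2.227 2.622
v 3.858 -2.635 1.376
v 4.393 -1.951 2.462
v 3.72 -2.365 1.274
v 4.255 -1.681 2.36
v 3.492 -2.142 1.246
v 4.028 -1.458 2.331
v 3.21 -1.999 1.295
v 3.746 -1.315 2.381
v 2.916 -1.959 1.415
v 3.452 -1.275 2.5
v 2.655 -2.027 1.587
v 3.191 -1.344 2.672
v 2.467 -2.194 1.784
v 3.002 -1.51 2.87
v 2.38 -2.433 1.978
v 2.915 -1.749 3.063
v 2.407 -2.709 2.138
v 2.942 -2.025 3.224
v 2.545 -2.979 2.24
v 3.08 -2.295 3.326
v 2.772 -3.202 2.269
v 3.308 -2.518 3.354
v 3.054 -3.345 2.219
v 3.59 -2.661 3.305
v 3.348 -3.385 2.1
v 3.884 -2.701 3.185
v 3.609 -3.316 1.928
v 4.145 -2.633 3.013
v -2.333 -1.923 -1.808
v -1.904 -2.621 -2.036
v -0.599 -2.355 -0.4
v -1.027 -1.657 -0.172
v -1.715 -2.321 -2.236
v -0.41 -2.055 -0.6
v -1.668 -1.93 -2.338
v -0.362 -1.663 -0.701
v -1.773 -1.537 -2.318
v -0.467 -1.271 -0.682
v -2.006 -1.233 -2.181
v -0.7 -0.967 -0.545
v -2.314 -1.087 -1.959
v -1.008 -0.821 -0.323
v -2.626 -1.132 -1.703
v -1.321 -0.866 -0.066
v -2.871 -1.359 -1.47
v -1.566 -1.093 0.166
v -2.993 -1.715 -1.315
v -1.688 -1.449 0.321
v -2.964 -2.118 -1.273
v -1.658 -1.852 0.363
v -2.79 -2.477 -1.354
v -1.484 -2.211 0.283
v -2.511 -2.709 -1.538
v -1.205 -2.443 0.098
v -2.191 -2.761 -1.785
v -0.886 -2.495 -0.148
f 1 38 17
f 38 12 41
f 17 41 6
f 38 41 17
f 1 17 13
f 17 6 18
f 13 18 2
f 17 18 13
f 1 13 22
f 13 2 23
f 22 23 8
f 13 23 22
f 1 22 34
f 22 8 37
f 34 37 11
f 22 37 34
f 1 34 38
f 34 11 42
f 38 42 12
f 34 42 38
f 2 18 29
f 18 6 32
f 29 32 10
f 18 32 29
f 6 41 19
f 41 12 40
f 19 40 5
f 41 40 19
f 12 42 39
f 42 11 35
f 39 35 3
f 42 35 39
f 11 37 36
f 37 8 24
f 36 24 7
f 37 24 36
f 8 23 28
f 23 2 25
f 28 25 9
f 23 25 28
f 4 30 16
f 30 10 31
f 16 31 5
f 30 31 16
f 4 16 14
f 16 5 15
f 14 15 3
f 16 15 14
f 4 14 21
f 14 3 20
f 21 20 7
f 14 20 21
f 4 21 26
f 21 7 27
f 26 27 9
f 21 27 26
f 4 26 30
f 26 9 33
f 30 33 10
f 26 33 30
f 5 31 19
f 31 10 32
f 19 32 6
f 31 32 19
f 3 15 39
f 15 5 40
f 39 40 12
f 15 40 39
f 7 20 36
f 20 3 35
f 36 35 11
f 20 35 36
f 9 27 28
f 27 7 24
f 28 24 8
f 27 24 28
f 10 33 29
f 33 9 25
f 29 25 2
f 33 25 29
f 44 43 46
f 44 46 45
f 46 43 47
f 46 47 45
f 47 43 48
f 47 48 45
f 48 43 49
f 48 49 45
f 49 43 50
f 49 50 45
f 50 43 51
f 50 51 45
f 51 43 52
f 51 52 45
f 52 43 53
f 52 53 45
f 53 43 54
f 53 54 45
f 54 43 44
f 54 44 45
f 56 58 55
f 59 56 55
f 55 58 57
f 57 59 55
f 56 62 58
f 60 56 59
f 60 62 56
f 58 62 57
f 61 59 57
f 57 62 61
f 61 60 59
f 62 60 61
f 64 63 67
f 64 67 65
f 65 67 68
f 65 68 66
f 67 63 69
f 67 69 68
f 68 69 70
f 68 70 66
f 69 63 71
f 69 71 70
f 70 71 72
f 70 72 66
f 71 63 73
f 71 73 72
f 72 73 74
f 72 74 66
f 73 63 75
f 73 75 74
f 74 75 76
f 74 76 66
f 75 63 77
f 75 77 76
f 76 77 78
f 76 78 66
f 77 63 79
f 77 79 78
f 78 79 80
f 78 80 66
f 79 63 81
f 79 81 80
f 80 81 82
f 80 82 66
f 81 63 83
f 81 83 82
f 82 83 84
f 82 84 66
f 83 63 85
f 83 85 84
f 84 85 86
f 84 86 66
f 85 63 87
f 85 87 86
f 86 87 88
f 86 88 66
f 87 63 89
f 87 89 88
f 88 89 90
f 88 90 66
f 89 63 91
f 89 91 90
f 90 91 92
f 90 92 66
f 91 63 93
f 91 93 92
f 92 93 94
f 92 94 66
f 93 63 95
f 93 95 94
f 94 95 96
f 94 96 66
f 95 63 64
f 95 64 96
f 96 64 65
f 96 65 66
f 98 97 101
f 98 101 99
f 99 101 102
f 99 102 100
f 101 97 103
f 101 103 102
f 102 103 104
f 102 104 100
f 103 97 105
f 103 105 104
f 104 105 106
f 104 106 100
f 105 97 107
f 105 107 106
f 106 107 108
f 106 108 100
f 107 97 109
f 107 109 108
f 108 109 110
f 108 110 100
f 109 97 111
f 109 111 110
f 110 111 112
f 110 112 100
f 111 97 113
f 111 113 112
f 112 113 114
f 112 114 100
f 113 97 115
f 113 115 114
f 114 115 116
f 114 116 100
f 115 97 117
f 115 117 116
f 116 117 118
f 116 118 100
f 117 97 119
f 117 119 118
f 118 119 120
f 118 120 100
f 119 97 121
f 119 121 120
f 120 121 122
f 120 122 100
f 121 97 123
f 121 123 122
f 122 123 124
f 122 124 100
f 123 97 98
f 123 98 124
f 124 98 99
f 124 99 100

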